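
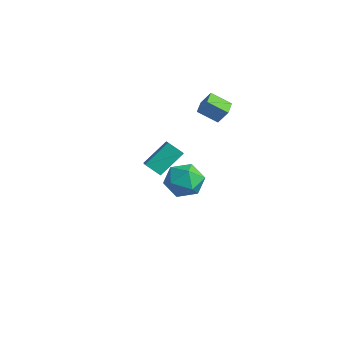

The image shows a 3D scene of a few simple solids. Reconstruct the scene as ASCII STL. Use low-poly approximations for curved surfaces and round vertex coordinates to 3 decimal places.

solid 
facet normal -0.780 0.429 -0.456
outer loop
vertex 0.685 -3.999 2.531
vertex 0.754 -2.705 3.631
vertex 1.297 -3.523 1.932
endloop
endfacet
facet normal -0.041 -0.761 -0.647
outer loop
vertex 2.046 -3.935 2.369
vertex 0.685 -3.999 2.531
vertex 1.297 -3.523 1.932
endloop
endfacet
facet normal -0.780 0.429 -0.456
outer loop
vertex 1.297 -3.523 1.932
vertex 0.754 -2.705 3.631
vertex 1.366 -2.229 3.032
endloop
endfacet
facet normal 0.624 0.486 -0.611
outer loop
vertex 1.366 -2.229 3.032
vertex 2.046 -3.935 2.369
vertex 1.297 -3.523 1.932
endloop
endfacet
facet normal -0.624 -0.486 0.611
outer loop
vertex 0.685 -3.999 2.531
vertex 1.503 -3.117 4.068
vertex 0.754 -2.705 3.631
endloop
endfacet
facet normal -0.041 -0.761 -0.647
outer loop
vertex 1.434 -4.411 2.968
vertex 0.685 -3.999 2.531
vertex 2.046 -3.935 2.369
endloop
endfacet
facet normal -0.624 -0.486 0.611
outer loop
vertex 1.434 -4.411 2.968
vertex 1.503 -3.117 4.068
vertex 0.685 -3.999 2.531
endloop
endfacet
facet normal 0.041 0.761 0.647
outer loop
vertex 0.754 -2.705 3.631
vertex 1.503 -3.117 4.068
vertex 1.366 -2.229 3.032
endloop
endfacet
facet normal 0.624 0.486 -0.611
outer loop
vertex 2.115 -2.641 3.469
vertex 2.046 -3.935 2.369
vertex 1.366 -2.229 3.032
endloop
endfacet
facet normal 0.041 0.761 0.647
outer loop
vertex 1.366 -2.229 3.032
vertex 1.503 -3.117 4.068
vertex 2.115 -2.641 3.469
endloop
endfacet
facet normal 0.780 -0.429 0.456
outer loop
vertex 2.115 -2.641 3.469
vertex 1.434 -4.411 2.968
vertex 2.046 -3.935 2.369
endloop
endfacet
facet normal 0.780 -0.429 0.456
outer loop
vertex 1.503 -3.117 4.068
vertex 1.434 -4.411 2.968
vertex 2.115 -2.641 3.469
endloop
endfacet
facet normal -0.679 0.728 0.097
outer loop
vertex -3.15 2.149 2.825
vertex -2.701 2.458 3.652
vertex -2.405 2.937 2.126
endloop
endfacet
facet normal -0.453 -0.312 -0.835
outer loop
vertex -1.719 2.202 2.028
vertex -3.15 2.149 2.825
vertex -2.405 2.937 2.126
endloop
endfacet
facet normal -0.679 0.728 0.097
outer loop
vertex -2.405 2.937 2.126
vertex -2.701 2.458 3.652
vertex -1.956 3.246 2.953
endloop
endfacet
facet normal 0.577 0.611 -0.542
outer loop
vertex -1.956 3.246 2.953
vertex -1.719 2.202 2.028
vertex -2.405 2.937 2.126
endloop
endfacet
facet normal -0.577 -0.611 0.542
outer loop
vertex -3.15 2.149 2.825
vertex -2.015 1.723 3.554
vertex -2.701 2.458 3.652
endloop
endfacet
facet normal -0.453 -0.312 -0.835
outer loop
vertex -2.464 1.414 2.727
vertex -3.15 2.149 2.825
vertex -1.719 2.202 2.028
endloop
endfacet
facet normal -0.577 -0.611 0.542
outer loop
vertex -2.464 1.414 2.727
vertex -2.015 1.723 3.554
vertex -3.15 2.149 2.825
endloop
endfacet
facet normal 0.453 0.312 0.835
outer loop
vertex -2.701 2.458 3.652
vertex -2.015 1.723 3.554
vertex -1.956 3.246 2.953
endloop
endfacet
facet normal 0.577 0.611 -0.542
outer loop
vertex -1.27 2.511 2.855
vertex -1.719 2.202 2.028
vertex -1.956 3.246 2.953
endloop
endfacet
facet normal 0.453 0.312 0.835
outer loop
vertex -1.956 3.246 2.953
vertex -2.015 1.723 3.554
vertex -1.27 2.511 2.855
endloop
endfacet
facet normal 0.679 -0.728 -0.097
outer loop
vertex -1.27 2.511 2.855
vertex -2.464 1.414 2.727
vertex -1.719 2.202 2.028
endloop
endfacet
facet normal 0.679 -0.728 -0.097
outer loop
vertex -2.015 1.723 3.554
vertex -2.464 1.414 2.727
vertex -1.27 2.511 2.855
endloop
endfacet
facet normal -0.176 0.077 0.981
outer loop
vertex -4.274 2.396 -2.55
vertex -4.556 1.221 -2.508
vertex -3.414 1.575 -2.331
endloop
endfacet
facet normal 0.322 0.544 0.774
outer loop
vertex -4.274 2.396 -2.55
vertex -3.414 1.575 -2.331
vertex -3.19 2.501 -3.075
endloop
endfacet
facet normal 0.038 0.962 0.271
outer loop
vertex -4.274 2.396 -2.55
vertex -3.19 2.501 -3.075
vertex -4.194 2.72 -3.713
endloop
endfacet
facet normal -0.637 0.753 0.166
outer loop
vertex -4.274 2.396 -2.55
vertex -4.194 2.72 -3.713
vertex -5.038 1.928 -3.362
endloop
endfacet
facet normal -0.769 0.206 0.605
outer loop
vertex -4.274 2.396 -2.55
vertex -5.038 1.928 -3.362
vertex -4.556 1.221 -2.508
endloop
endfacet
facet normal 0.859 0.178 0.480
outer loop
vertex -3.19 2.501 -3.075
vertex -3.414 1.575 -2.331
vertex -2.802 1.392 -3.358
endloop
endfacet
facet normal 0.053 -0.577 0.815
outer loop
vertex -3.414 1.575 -2.331
vertex -4.556 1.221 -2.508
vertex -3.646 0.6 -3.007
endloop
endfacet
facet normal -0.906 -0.370 0.206
outer loop
vertex -4.556 1.221 -2.508
vertex -5.038 1.928 -3.362
vertex -4.65 0.819 -3.645
endloop
endfacet
facet normal -0.693 0.515 -0.505
outer loop
vertex -5.038 1.928 -3.362
vertex -4.194 2.72 -3.713
vertex -4.426 1.745 -4.389
endloop
endfacet
facet normal 0.399 0.854 -0.335
outer loop
vertex -4.194 2.72 -3.713
vertex -3.19 2.501 -3.075
vertex -3.284 2.099 -4.212
endloop
endfacet
facet normal 0.637 -0.753 -0.166
outer loop
vertex -3.566 0.924 -4.17
vertex -2.802 1.392 -3.358
vertex -3.646 0.6 -3.007
endloop
endfacet
facet normal -0.038 -0.962 -0.271
outer loop
vertex -3.566 0.924 -4.17
vertex -3.646 0.6 -3.007
vertex -4.65 0.819 -3.645
endloop
endfacet
facet normal -0.322 -0.544 -0.774
outer loop
vertex -3.566 0.924 -4.17
vertex -4.65 0.819 -3.645
vertex -4.426 1.745 -4.389
endloop
endfacet
facet normal 0.176 -0.077 -0.981
outer loop
vertex -3.566 0.924 -4.17
vertex -4.426 1.745 -4.389
vertex -3.284 2.099 -4.212
endloop
endfacet
facet normal 0.769 -0.206 -0.605
outer loop
vertex -3.566 0.924 -4.17
vertex -3.284 2.099 -4.212
vertex -2.802 1.392 -3.358
endloop
endfacet
facet normal 0.693 -0.515 0.505
outer loop
vertex -3.646 0.6 -3.007
vertex -2.802 1.392 -3.358
vertex -3.414 1.575 -2.331
endloop
endfacet
facet normal -0.399 -0.854 0.335
outer loop
vertex -4.65 0.819 -3.645
vertex -3.646 0.6 -3.007
vertex -4.556 1.221 -2.508
endloop
endfacet
facet normal -0.859 -0.178 -0.480
outer loop
vertex -4.426 1.745 -4.389
vertex -4.65 0.819 -3.645
vertex -5.038 1.928 -3.362
endloop
endfacet
facet normal -0.053 0.577 -0.815
outer loop
vertex -3.284 2.099 -4.212
vertex -4.426 1.745 -4.389
vertex -4.194 2.72 -3.713
endloop
endfacet
facet normal 0.906 0.370 -0.206
outer loop
vertex -2.802 1.392 -3.358
vertex -3.284 2.099 -4.212
vertex -3.19 2.501 -3.075
endloop
endfacet

endsolid


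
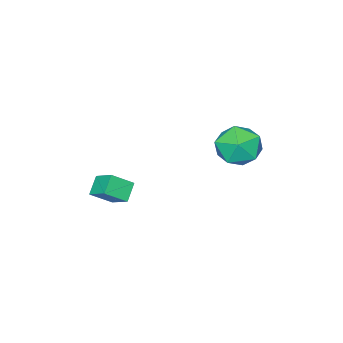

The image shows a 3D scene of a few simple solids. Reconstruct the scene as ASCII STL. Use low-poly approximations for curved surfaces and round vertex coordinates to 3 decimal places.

solid 
facet normal -0.717 -0.303 0.628
outer loop
vertex 2.089 -4.994 -0.722
vertex 2.22 -3.894 -0.042
vertex 1.206 -4.434 -1.46
endloop
endfacet
facet normal -0.100 -0.846 -0.523
outer loop
vertex 1.98 -4.106 -2.138
vertex 2.089 -4.994 -0.722
vertex 1.206 -4.434 -1.46
endloop
endfacet
facet normal -0.717 -0.303 0.628
outer loop
vertex 1.206 -4.434 -1.46
vertex 2.22 -3.894 -0.042
vertex 1.337 -3.333 -0.78
endloop
endfacet
facet normal -0.690 0.438 -0.576
outer loop
vertex 1.337 -3.333 -0.78
vertex 1.98 -4.106 -2.138
vertex 1.206 -4.434 -1.46
endloop
endfacet
facet normal 0.690 -0.438 0.576
outer loop
vertex 2.089 -4.994 -0.722
vertex 2.994 -3.566 -0.72
vertex 2.22 -3.894 -0.042
endloop
endfacet
facet normal -0.101 -0.846 -0.523
outer loop
vertex 2.863 -4.667 -1.4
vertex 2.089 -4.994 -0.722
vertex 1.98 -4.106 -2.138
endloop
endfacet
facet normal 0.690 -0.438 0.576
outer loop
vertex 2.863 -4.667 -1.4
vertex 2.994 -3.566 -0.72
vertex 2.089 -4.994 -0.722
endloop
endfacet
facet normal 0.100 0.846 0.524
outer loop
vertex 2.22 -3.894 -0.042
vertex 2.994 -3.566 -0.72
vertex 1.337 -3.333 -0.78
endloop
endfacet
facet normal -0.690 0.438 -0.576
outer loop
vertex 2.111 -3.006 -1.458
vertex 1.98 -4.106 -2.138
vertex 1.337 -3.333 -0.78
endloop
endfacet
facet normal 0.100 0.847 0.523
outer loop
vertex 1.337 -3.333 -0.78
vertex 2.994 -3.566 -0.72
vertex 2.111 -3.006 -1.458
endloop
endfacet
facet normal 0.717 0.303 -0.628
outer loop
vertex 2.111 -3.006 -1.458
vertex 2.863 -4.667 -1.4
vertex 1.98 -4.106 -2.138
endloop
endfacet
facet normal 0.717 0.303 -0.628
outer loop
vertex 2.994 -3.566 -0.72
vertex 2.863 -4.667 -1.4
vertex 2.111 -3.006 -1.458
endloop
endfacet
facet normal 0.073 0.392 0.917
outer loop
vertex -0.92 2.031 3.715
vertex -0.452 0.982 4.126
vertex 0.286 1.852 3.695
endloop
endfacet
facet normal 0.140 0.898 0.418
outer loop
vertex -0.92 2.031 3.715
vertex 0.286 1.852 3.695
vertex -0.268 2.38 2.746
endloop
endfacet
facet normal -0.451 0.892 0.018
outer loop
vertex -0.92 2.031 3.715
vertex -0.268 2.38 2.746
vertex -1.349 1.837 2.59
endloop
endfacet
facet normal -0.883 0.384 0.271
outer loop
vertex -0.92 2.031 3.715
vertex -1.349 1.837 2.59
vertex -1.463 0.973 3.443
endloop
endfacet
facet normal -0.559 0.074 0.826
outer loop
vertex -0.92 2.031 3.715
vertex -1.463 0.973 3.443
vertex -0.452 0.982 4.126
endloop
endfacet
facet normal 0.691 0.723 -0.001
outer loop
vertex -0.268 2.38 2.746
vertex 0.286 1.852 3.695
vertex 0.603 1.547 2.557
endloop
endfacet
facet normal 0.583 -0.095 0.807
outer loop
vertex 0.286 1.852 3.695
vertex -0.452 0.982 4.126
vertex 0.489 0.683 3.41
endloop
endfacet
facet normal -0.440 -0.610 0.659
outer loop
vertex -0.452 0.982 4.126
vertex -1.463 0.973 3.443
vertex -0.592 0.14 3.254
endloop
endfacet
facet normal -0.965 -0.109 -0.239
outer loop
vertex -1.463 0.973 3.443
vertex -1.349 1.837 2.59
vertex -1.146 0.668 2.305
endloop
endfacet
facet normal -0.265 0.715 -0.647
outer loop
vertex -1.349 1.837 2.59
vertex -0.268 2.38 2.746
vertex -0.408 1.538 1.874
endloop
endfacet
facet normal 0.883 -0.384 -0.271
outer loop
vertex 0.06 0.489 2.285
vertex 0.603 1.547 2.557
vertex 0.489 0.683 3.41
endloop
endfacet
facet normal 0.451 -0.892 -0.018
outer loop
vertex 0.06 0.489 2.285
vertex 0.489 0.683 3.41
vertex -0.592 0.14 3.254
endloop
endfacet
facet normal -0.140 -0.898 -0.418
outer loop
vertex 0.06 0.489 2.285
vertex -0.592 0.14 3.254
vertex -1.146 0.668 2.305
endloop
endfacet
facet normal -0.073 -0.392 -0.917
outer loop
vertex 0.06 0.489 2.285
vertex -1.146 0.668 2.305
vertex -0.408 1.538 1.874
endloop
endfacet
facet normal 0.559 -0.074 -0.826
outer loop
vertex 0.06 0.489 2.285
vertex -0.408 1.538 1.874
vertex 0.603 1.547 2.557
endloop
endfacet
facet normal 0.965 0.109 0.239
outer loop
vertex 0.489 0.683 3.41
vertex 0.603 1.547 2.557
vertex 0.286 1.852 3.695
endloop
endfacet
facet normal 0.265 -0.715 0.647
outer loop
vertex -0.592 0.14 3.254
vertex 0.489 0.683 3.41
vertex -0.452 0.982 4.126
endloop
endfacet
facet normal -0.691 -0.723 0.001
outer loop
vertex -1.146 0.668 2.305
vertex -0.592 0.14 3.254
vertex -1.463 0.973 3.443
endloop
endfacet
facet normal -0.583 0.095 -0.807
outer loop
vertex -0.408 1.538 1.874
vertex -1.146 0.668 2.305
vertex -1.349 1.837 2.59
endloop
endfacet
facet normal 0.440 0.610 -0.659
outer loop
vertex 0.603 1.547 2.557
vertex -0.408 1.538 1.874
vertex -0.268 2.38 2.746
endloop
endfacet

endsolid


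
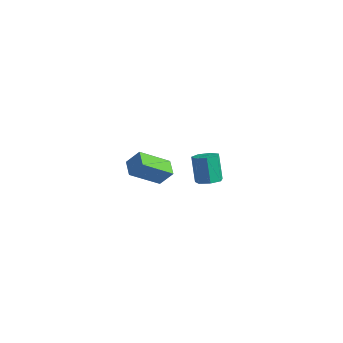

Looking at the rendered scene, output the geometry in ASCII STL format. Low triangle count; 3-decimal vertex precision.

solid 
facet normal -0.540 -0.321 -0.778
outer loop
vertex -3.461 0.515 -2.204
vertex -4.042 1.176 -2.073
vertex -2.464 1.621 -3.353
endloop
endfacet
facet normal 0.653 -0.743 -0.148
outer loop
vertex -1.918 1.944 -2.567
vertex -3.461 0.515 -2.204
vertex -2.464 1.621 -3.353
endloop
endfacet
facet normal -0.540 -0.321 -0.778
outer loop
vertex -2.464 1.621 -3.353
vertex -4.042 1.176 -2.073
vertex -3.046 2.281 -3.221
endloop
endfacet
facet normal 0.530 0.589 -0.610
outer loop
vertex -3.046 2.281 -3.221
vertex -1.918 1.944 -2.567
vertex -2.464 1.621 -3.353
endloop
endfacet
facet normal -0.531 -0.588 0.610
outer loop
vertex -3.461 0.515 -2.204
vertex -3.496 1.499 -1.287
vertex -4.042 1.176 -2.073
endloop
endfacet
facet normal 0.653 -0.743 -0.148
outer loop
vertex -2.914 0.839 -1.419
vertex -3.461 0.515 -2.204
vertex -1.918 1.944 -2.567
endloop
endfacet
facet normal -0.529 -0.589 0.611
outer loop
vertex -2.914 0.839 -1.419
vertex -3.496 1.499 -1.287
vertex -3.461 0.515 -2.204
endloop
endfacet
facet normal -0.653 0.743 0.148
outer loop
vertex -4.042 1.176 -2.073
vertex -3.496 1.499 -1.287
vertex -3.046 2.281 -3.221
endloop
endfacet
facet normal 0.530 0.587 -0.612
outer loop
vertex -2.499 2.605 -2.436
vertex -1.918 1.944 -2.567
vertex -3.046 2.281 -3.221
endloop
endfacet
facet normal -0.653 0.743 0.148
outer loop
vertex -3.046 2.281 -3.221
vertex -3.496 1.499 -1.287
vertex -2.499 2.605 -2.436
endloop
endfacet
facet normal 0.540 0.321 0.778
outer loop
vertex -2.499 2.605 -2.436
vertex -2.914 0.839 -1.419
vertex -1.918 1.944 -2.567
endloop
endfacet
facet normal 0.540 0.321 0.778
outer loop
vertex -3.496 1.499 -1.287
vertex -2.914 0.839 -1.419
vertex -2.499 2.605 -2.436
endloop
endfacet
facet normal 0.381 -0.397 -0.835
outer loop
vertex 2.765 -1.737 2.729
vertex 2.368 -2.198 2.767
vertex 2.302 -1.663 2.483
endloop
endfacet
facet normal 0.301 0.907 -0.295
outer loop
vertex 2.765 -1.737 2.729
vertex 2.302 -1.663 2.483
vertex 2.27 -1.22 3.814
endloop
endfacet
facet normal 0.301 0.907 -0.295
outer loop
vertex 2.27 -1.22 3.814
vertex 2.302 -1.663 2.483
vertex 1.807 -1.146 3.568
endloop
endfacet
facet normal -0.380 0.398 0.835
outer loop
vertex 2.27 -1.22 3.814
vertex 1.807 -1.146 3.568
vertex 1.872 -1.682 3.853
endloop
endfacet
facet normal 0.381 -0.397 -0.835
outer loop
vertex 2.302 -1.663 2.483
vertex 2.368 -2.198 2.767
vertex 1.889 -1.992 2.451
endloop
endfacet
facet normal -0.495 0.675 -0.547
outer loop
vertex 2.302 -1.663 2.483
vertex 1.889 -1.992 2.451
vertex 1.807 -1.146 3.568
endloop
endfacet
facet normal -0.495 0.675 -0.547
outer loop
vertex 1.807 -1.146 3.568
vertex 1.889 -1.992 2.451
vertex 1.394 -1.475 3.536
endloop
endfacet
facet normal -0.381 0.398 0.835
outer loop
vertex 1.807 -1.146 3.568
vertex 1.394 -1.475 3.536
vertex 1.872 -1.682 3.853
endloop
endfacet
facet normal 0.381 -0.396 -0.835
outer loop
vertex 1.889 -1.992 2.451
vertex 2.368 -2.198 2.767
vertex 1.836 -2.477 2.657
endloop
endfacet
facet normal -0.919 -0.065 -0.389
outer loop
vertex 1.889 -1.992 2.451
vertex 1.836 -2.477 2.657
vertex 1.394 -1.475 3.536
endloop
endfacet
facet normal -0.919 -0.065 -0.389
outer loop
vertex 1.394 -1.475 3.536
vertex 1.836 -2.477 2.657
vertex 1.341 -1.96 3.742
endloop
endfacet
facet normal -0.382 0.396 0.835
outer loop
vertex 1.394 -1.475 3.536
vertex 1.341 -1.96 3.742
vertex 1.872 -1.682 3.853
endloop
endfacet
facet normal 0.381 -0.398 -0.834
outer loop
vertex 1.836 -2.477 2.657
vertex 2.368 -2.198 2.767
vertex 2.183 -2.752 2.947
endloop
endfacet
facet normal -0.652 -0.756 0.063
outer loop
vertex 1.836 -2.477 2.657
vertex 2.183 -2.752 2.947
vertex 1.341 -1.96 3.742
endloop
endfacet
facet normal -0.652 -0.756 0.063
outer loop
vertex 1.341 -1.96 3.742
vertex 2.183 -2.752 2.947
vertex 1.688 -2.235 4.032
endloop
endfacet
facet normal -0.382 0.397 0.834
outer loop
vertex 1.341 -1.96 3.742
vertex 1.688 -2.235 4.032
vertex 1.872 -1.682 3.853
endloop
endfacet
facet normal 0.380 -0.398 -0.835
outer loop
vertex 2.183 -2.752 2.947
vertex 2.368 -2.198 2.767
vertex 2.67 -2.61 3.101
endloop
endfacet
facet normal 0.108 -0.877 0.467
outer loop
vertex 2.183 -2.752 2.947
vertex 2.67 -2.61 3.101
vertex 1.688 -2.235 4.032
endloop
endfacet
facet normal 0.108 -0.877 0.468
outer loop
vertex 1.688 -2.235 4.032
vertex 2.67 -2.61 3.101
vertex 2.174 -2.093 4.186
endloop
endfacet
facet normal -0.381 0.397 0.835
outer loop
vertex 1.688 -2.235 4.032
vertex 2.174 -2.093 4.186
vertex 1.872 -1.682 3.853
endloop
endfacet
facet normal 0.382 -0.397 -0.835
outer loop
vertex 2.67 -2.61 3.101
vertex 2.368 -2.198 2.767
vertex 2.928 -2.158 3.004
endloop
endfacet
facet normal 0.785 -0.337 0.519
outer loop
vertex 2.67 -2.61 3.101
vertex 2.928 -2.158 3.004
vertex 2.174 -2.093 4.186
endloop
endfacet
facet normal 0.784 -0.340 0.519
outer loop
vertex 2.174 -2.093 4.186
vertex 2.928 -2.158 3.004
vertex 2.433 -1.642 4.09
endloop
endfacet
facet normal -0.381 0.397 0.835
outer loop
vertex 2.174 -2.093 4.186
vertex 2.433 -1.642 4.09
vertex 1.872 -1.682 3.853
endloop
endfacet
facet normal 0.382 -0.397 -0.835
outer loop
vertex 2.928 -2.158 3.004
vertex 2.368 -2.198 2.767
vertex 2.765 -1.737 2.729
endloop
endfacet
facet normal 0.872 0.456 0.181
outer loop
vertex 2.928 -2.158 3.004
vertex 2.765 -1.737 2.729
vertex 2.433 -1.642 4.09
endloop
endfacet
facet normal 0.872 0.455 0.181
outer loop
vertex 2.433 -1.642 4.09
vertex 2.765 -1.737 2.729
vertex 2.27 -1.22 3.814
endloop
endfacet
facet normal -0.381 0.399 0.834
outer loop
vertex 2.433 -1.642 4.09
vertex 2.27 -1.22 3.814
vertex 1.872 -1.682 3.853
endloop
endfacet

endsolid


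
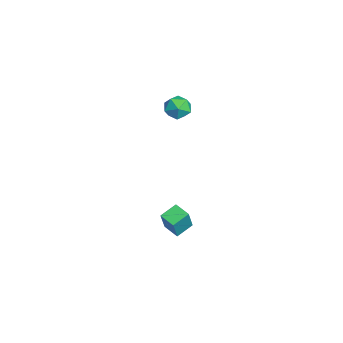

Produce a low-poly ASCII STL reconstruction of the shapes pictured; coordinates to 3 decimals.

solid 
facet normal 0.426 0.025 0.904
outer loop
vertex -0.183 3.037 4.617
vertex -0.281 2.109 4.689
vertex 0.496 2.469 4.313
endloop
endfacet
facet normal 0.678 0.549 0.489
outer loop
vertex -0.183 3.037 4.617
vertex 0.496 2.469 4.313
vertex 0.253 3.219 3.809
endloop
endfacet
facet normal 0.125 0.951 0.282
outer loop
vertex -0.183 3.037 4.617
vertex 0.253 3.219 3.809
vertex -0.675 3.322 3.873
endloop
endfacet
facet normal -0.468 0.676 0.569
outer loop
vertex -0.183 3.037 4.617
vertex -0.675 3.322 3.873
vertex -1.005 2.636 4.417
endloop
endfacet
facet normal -0.283 0.104 0.954
outer loop
vertex -0.183 3.037 4.617
vertex -1.005 2.636 4.417
vertex -0.281 2.109 4.689
endloop
endfacet
facet normal 0.964 0.251 -0.091
outer loop
vertex 0.253 3.219 3.809
vertex 0.496 2.469 4.313
vertex 0.425 2.404 3.383
endloop
endfacet
facet normal 0.556 -0.595 0.580
outer loop
vertex 0.496 2.469 4.313
vertex -0.281 2.109 4.689
vertex 0.095 1.718 3.927
endloop
endfacet
facet normal -0.589 -0.469 0.659
outer loop
vertex -0.281 2.109 4.689
vertex -1.005 2.636 4.417
vertex -0.833 1.821 3.991
endloop
endfacet
facet normal -0.889 0.456 0.036
outer loop
vertex -1.005 2.636 4.417
vertex -0.675 3.322 3.873
vertex -1.076 2.571 3.487
endloop
endfacet
facet normal 0.071 0.901 -0.428
outer loop
vertex -0.675 3.322 3.873
vertex 0.253 3.219 3.809
vertex -0.299 2.931 3.111
endloop
endfacet
facet normal 0.468 -0.676 -0.569
outer loop
vertex -0.397 2.003 3.183
vertex 0.425 2.404 3.383
vertex 0.095 1.718 3.927
endloop
endfacet
facet normal -0.125 -0.951 -0.282
outer loop
vertex -0.397 2.003 3.183
vertex 0.095 1.718 3.927
vertex -0.833 1.821 3.991
endloop
endfacet
facet normal -0.678 -0.549 -0.489
outer loop
vertex -0.397 2.003 3.183
vertex -0.833 1.821 3.991
vertex -1.076 2.571 3.487
endloop
endfacet
facet normal -0.426 -0.025 -0.904
outer loop
vertex -0.397 2.003 3.183
vertex -1.076 2.571 3.487
vertex -0.299 2.931 3.111
endloop
endfacet
facet normal 0.283 -0.104 -0.954
outer loop
vertex -0.397 2.003 3.183
vertex -0.299 2.931 3.111
vertex 0.425 2.404 3.383
endloop
endfacet
facet normal 0.889 -0.456 -0.036
outer loop
vertex 0.095 1.718 3.927
vertex 0.425 2.404 3.383
vertex 0.496 2.469 4.313
endloop
endfacet
facet normal -0.071 -0.901 0.428
outer loop
vertex -0.833 1.821 3.991
vertex 0.095 1.718 3.927
vertex -0.281 2.109 4.689
endloop
endfacet
facet normal -0.964 -0.251 0.091
outer loop
vertex -1.076 2.571 3.487
vertex -0.833 1.821 3.991
vertex -1.005 2.636 4.417
endloop
endfacet
facet normal -0.556 0.595 -0.580
outer loop
vertex -0.299 2.931 3.111
vertex -1.076 2.571 3.487
vertex -0.675 3.322 3.873
endloop
endfacet
facet normal 0.589 0.469 -0.659
outer loop
vertex 0.425 2.404 3.383
vertex -0.299 2.931 3.111
vertex 0.253 3.219 3.809
endloop
endfacet
facet normal -0.794 -0.573 0.202
outer loop
vertex 2.731 1.158 -3.242
vertex 2.143 2.125 -2.812
vertex 2.122 1.466 -4.766
endloop
endfacet
facet normal 0.485 -0.799 -0.355
outer loop
vertex 2.997 2.095 -4.988
vertex 2.731 1.158 -3.242
vertex 2.122 1.466 -4.766
endloop
endfacet
facet normal -0.795 -0.572 0.202
outer loop
vertex 2.122 1.466 -4.766
vertex 2.143 2.125 -2.812
vertex 1.535 2.433 -4.336
endloop
endfacet
facet normal -0.364 0.185 -0.913
outer loop
vertex 1.535 2.433 -4.336
vertex 2.997 2.095 -4.988
vertex 2.122 1.466 -4.766
endloop
endfacet
facet normal 0.364 -0.184 0.913
outer loop
vertex 2.731 1.158 -3.242
vertex 3.018 2.754 -3.034
vertex 2.143 2.125 -2.812
endloop
endfacet
facet normal 0.485 -0.799 -0.355
outer loop
vertex 3.605 1.787 -3.464
vertex 2.731 1.158 -3.242
vertex 2.997 2.095 -4.988
endloop
endfacet
facet normal 0.365 -0.185 0.913
outer loop
vertex 3.605 1.787 -3.464
vertex 3.018 2.754 -3.034
vertex 2.731 1.158 -3.242
endloop
endfacet
facet normal -0.485 0.799 0.355
outer loop
vertex 2.143 2.125 -2.812
vertex 3.018 2.754 -3.034
vertex 1.535 2.433 -4.336
endloop
endfacet
facet normal -0.364 0.184 -0.913
outer loop
vertex 2.409 3.062 -4.558
vertex 2.997 2.095 -4.988
vertex 1.535 2.433 -4.336
endloop
endfacet
facet normal -0.485 0.799 0.355
outer loop
vertex 1.535 2.433 -4.336
vertex 3.018 2.754 -3.034
vertex 2.409 3.062 -4.558
endloop
endfacet
facet normal 0.795 0.573 -0.201
outer loop
vertex 2.409 3.062 -4.558
vertex 3.605 1.787 -3.464
vertex 2.997 2.095 -4.988
endloop
endfacet
facet normal 0.795 0.572 -0.202
outer loop
vertex 3.018 2.754 -3.034
vertex 3.605 1.787 -3.464
vertex 2.409 3.062 -4.558
endloop
endfacet

endsolid


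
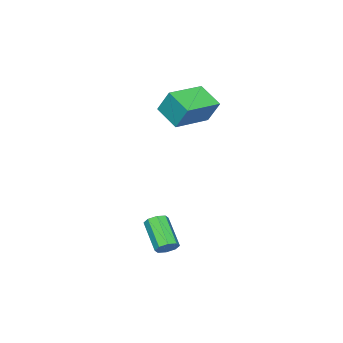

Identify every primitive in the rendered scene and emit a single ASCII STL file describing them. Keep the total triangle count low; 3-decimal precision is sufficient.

solid 
facet normal 0.420 0.676 -0.606
outer loop
vertex 3.049 0.872 -3.403
vertex 2.78 0.609 -3.883
vertex 2.628 1.053 -3.493
endloop
endfacet
facet normal 0.104 0.626 0.772
outer loop
vertex 3.049 0.872 -3.403
vertex 2.628 1.053 -3.493
vertex 2.27 -0.387 -2.277
endloop
endfacet
facet normal 0.106 0.626 0.773
outer loop
vertex 2.27 -0.387 -2.277
vertex 2.628 1.053 -3.493
vertex 1.849 -0.206 -2.366
endloop
endfacet
facet normal -0.419 -0.677 0.605
outer loop
vertex 2.27 -0.387 -2.277
vertex 1.849 -0.206 -2.366
vertex 2.0 -0.649 -2.757
endloop
endfacet
facet normal 0.420 0.676 -0.606
outer loop
vertex 2.628 1.053 -3.493
vertex 2.78 0.609 -3.883
vertex 2.296 0.974 -3.811
endloop
endfacet
facet normal -0.564 0.717 0.411
outer loop
vertex 2.628 1.053 -3.493
vertex 2.296 0.974 -3.811
vertex 1.849 -0.206 -2.366
endloop
endfacet
facet normal -0.564 0.717 0.411
outer loop
vertex 1.849 -0.206 -2.366
vertex 2.296 0.974 -3.811
vertex 1.516 -0.285 -2.685
endloop
endfacet
facet normal -0.419 -0.677 0.605
outer loop
vertex 1.849 -0.206 -2.366
vertex 1.516 -0.285 -2.685
vertex 2.0 -0.649 -2.757
endloop
endfacet
facet normal 0.420 0.676 -0.606
outer loop
vertex 2.296 0.974 -3.811
vertex 2.78 0.609 -3.883
vertex 2.247 0.681 -4.172
endloop
endfacet
facet normal -0.902 0.387 -0.192
outer loop
vertex 2.296 0.974 -3.811
vertex 2.247 0.681 -4.172
vertex 1.516 -0.285 -2.685
endloop
endfacet
facet normal -0.902 0.385 -0.193
outer loop
vertex 1.516 -0.285 -2.685
vertex 2.247 0.681 -4.172
vertex 1.468 -0.578 -3.045
endloop
endfacet
facet normal -0.418 -0.676 0.606
outer loop
vertex 1.516 -0.285 -2.685
vertex 1.468 -0.578 -3.045
vertex 2.0 -0.649 -2.757
endloop
endfacet
facet normal 0.420 0.676 -0.605
outer loop
vertex 2.247 0.681 -4.172
vertex 2.78 0.609 -3.883
vertex 2.51 0.347 -4.363
endloop
endfacet
facet normal -0.711 -0.170 -0.682
outer loop
vertex 2.247 0.681 -4.172
vertex 2.51 0.347 -4.363
vertex 1.468 -0.578 -3.045
endloop
endfacet
facet normal -0.712 -0.169 -0.682
outer loop
vertex 1.468 -0.578 -3.045
vertex 2.51 0.347 -4.363
vertex 1.731 -0.912 -3.237
endloop
endfacet
facet normal -0.418 -0.677 0.605
outer loop
vertex 1.468 -0.578 -3.045
vertex 1.731 -0.912 -3.237
vertex 2.0 -0.649 -2.757
endloop
endfacet
facet normal 0.419 0.677 -0.605
outer loop
vertex 2.51 0.347 -4.363
vertex 2.78 0.609 -3.883
vertex 2.931 0.166 -4.274
endloop
endfacet
facet normal -0.106 -0.626 -0.773
outer loop
vertex 2.51 0.347 -4.363
vertex 2.931 0.166 -4.274
vertex 1.731 -0.912 -3.237
endloop
endfacet
facet normal -0.104 -0.627 -0.772
outer loop
vertex 1.731 -0.912 -3.237
vertex 2.931 0.166 -4.274
vertex 2.152 -1.093 -3.147
endloop
endfacet
facet normal -0.420 -0.676 0.606
outer loop
vertex 1.731 -0.912 -3.237
vertex 2.152 -1.093 -3.147
vertex 2.0 -0.649 -2.757
endloop
endfacet
facet normal 0.419 0.677 -0.605
outer loop
vertex 2.931 0.166 -4.274
vertex 2.78 0.609 -3.883
vertex 3.264 0.245 -3.955
endloop
endfacet
facet normal 0.564 -0.717 -0.411
outer loop
vertex 2.931 0.166 -4.274
vertex 3.264 0.245 -3.955
vertex 2.152 -1.093 -3.147
endloop
endfacet
facet normal 0.564 -0.717 -0.411
outer loop
vertex 2.152 -1.093 -3.147
vertex 3.264 0.245 -3.955
vertex 2.484 -1.014 -2.829
endloop
endfacet
facet normal -0.420 -0.676 0.606
outer loop
vertex 2.152 -1.093 -3.147
vertex 2.484 -1.014 -2.829
vertex 2.0 -0.649 -2.757
endloop
endfacet
facet normal 0.418 0.676 -0.606
outer loop
vertex 3.264 0.245 -3.955
vertex 2.78 0.609 -3.883
vertex 3.312 0.538 -3.595
endloop
endfacet
facet normal 0.902 -0.386 0.194
outer loop
vertex 3.264 0.245 -3.955
vertex 3.312 0.538 -3.595
vertex 2.484 -1.014 -2.829
endloop
endfacet
facet normal 0.902 -0.387 0.191
outer loop
vertex 2.484 -1.014 -2.829
vertex 3.312 0.538 -3.595
vertex 2.533 -0.721 -2.468
endloop
endfacet
facet normal -0.420 -0.676 0.606
outer loop
vertex 2.484 -1.014 -2.829
vertex 2.533 -0.721 -2.468
vertex 2.0 -0.649 -2.757
endloop
endfacet
facet normal 0.418 0.677 -0.605
outer loop
vertex 3.312 0.538 -3.595
vertex 2.78 0.609 -3.883
vertex 3.049 0.872 -3.403
endloop
endfacet
facet normal 0.712 0.169 0.681
outer loop
vertex 3.312 0.538 -3.595
vertex 3.049 0.872 -3.403
vertex 2.533 -0.721 -2.468
endloop
endfacet
facet normal 0.711 0.170 0.682
outer loop
vertex 2.533 -0.721 -2.468
vertex 3.049 0.872 -3.403
vertex 2.27 -0.387 -2.277
endloop
endfacet
facet normal -0.420 -0.676 0.605
outer loop
vertex 2.533 -0.721 -2.468
vertex 2.27 -0.387 -2.277
vertex 2.0 -0.649 -2.757
endloop
endfacet
facet normal -0.982 0.173 -0.077
outer loop
vertex -4.181 -2.555 3.53
vertex -3.882 -1.201 2.754
vertex -4.209 -3.301 2.218
endloop
endfacet
facet normal -0.188 -0.852 0.489
outer loop
vertex -2.058 -3.679 2.386
vertex -4.181 -2.555 3.53
vertex -4.209 -3.301 2.218
endloop
endfacet
facet normal -0.982 0.173 -0.077
outer loop
vertex -4.209 -3.301 2.218
vertex -3.882 -1.201 2.754
vertex -3.91 -1.947 1.441
endloop
endfacet
facet normal -0.019 -0.494 -0.869
outer loop
vertex -3.91 -1.947 1.441
vertex -2.058 -3.679 2.386
vertex -4.209 -3.301 2.218
endloop
endfacet
facet normal 0.019 0.494 0.869
outer loop
vertex -4.181 -2.555 3.53
vertex -1.731 -1.579 2.922
vertex -3.882 -1.201 2.754
endloop
endfacet
facet normal -0.188 -0.852 0.488
outer loop
vertex -2.03 -2.933 3.699
vertex -4.181 -2.555 3.53
vertex -2.058 -3.679 2.386
endloop
endfacet
facet normal 0.019 0.495 0.869
outer loop
vertex -2.03 -2.933 3.699
vertex -1.731 -1.579 2.922
vertex -4.181 -2.555 3.53
endloop
endfacet
facet normal 0.188 0.852 -0.488
outer loop
vertex -3.882 -1.201 2.754
vertex -1.731 -1.579 2.922
vertex -3.91 -1.947 1.441
endloop
endfacet
facet normal -0.019 -0.494 -0.869
outer loop
vertex -1.759 -2.325 1.61
vertex -2.058 -3.679 2.386
vertex -3.91 -1.947 1.441
endloop
endfacet
facet normal 0.188 0.852 -0.488
outer loop
vertex -3.91 -1.947 1.441
vertex -1.731 -1.579 2.922
vertex -1.759 -2.325 1.61
endloop
endfacet
facet normal 0.982 -0.173 0.077
outer loop
vertex -1.759 -2.325 1.61
vertex -2.03 -2.933 3.699
vertex -2.058 -3.679 2.386
endloop
endfacet
facet normal 0.982 -0.173 0.077
outer loop
vertex -1.731 -1.579 2.922
vertex -2.03 -2.933 3.699
vertex -1.759 -2.325 1.61
endloop
endfacet

endsolid


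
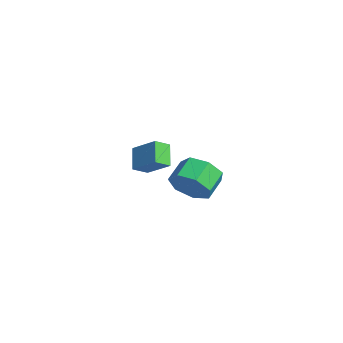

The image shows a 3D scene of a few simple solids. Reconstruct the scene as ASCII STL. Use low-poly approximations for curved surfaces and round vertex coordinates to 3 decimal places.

solid 
facet normal -0.684 -0.473 -0.556
outer loop
vertex -2.74 0.887 -3.357
vertex -3.67 1.189 -2.47
vertex -2.917 1.678 -3.813
endloop
endfacet
facet normal 0.705 -0.229 -0.672
outer loop
vertex -1.83 2.431 -2.93
vertex -2.74 0.887 -3.357
vertex -2.917 1.678 -3.813
endloop
endfacet
facet normal -0.683 -0.474 -0.556
outer loop
vertex -2.917 1.678 -3.813
vertex -3.67 1.189 -2.47
vertex -3.847 1.98 -2.927
endloop
endfacet
facet normal -0.191 0.850 -0.490
outer loop
vertex -3.847 1.98 -2.927
vertex -1.83 2.431 -2.93
vertex -2.917 1.678 -3.813
endloop
endfacet
facet normal 0.191 -0.851 0.490
outer loop
vertex -2.74 0.887 -3.357
vertex -2.583 1.942 -1.587
vertex -3.67 1.189 -2.47
endloop
endfacet
facet normal 0.705 -0.230 -0.671
outer loop
vertex -1.653 1.64 -2.473
vertex -2.74 0.887 -3.357
vertex -1.83 2.431 -2.93
endloop
endfacet
facet normal 0.191 -0.851 0.490
outer loop
vertex -1.653 1.64 -2.473
vertex -2.583 1.942 -1.587
vertex -2.74 0.887 -3.357
endloop
endfacet
facet normal -0.705 0.230 0.671
outer loop
vertex -3.67 1.189 -2.47
vertex -2.583 1.942 -1.587
vertex -3.847 1.98 -2.927
endloop
endfacet
facet normal -0.191 0.851 -0.490
outer loop
vertex -2.76 2.733 -2.043
vertex -1.83 2.431 -2.93
vertex -3.847 1.98 -2.927
endloop
endfacet
facet normal -0.705 0.229 0.671
outer loop
vertex -3.847 1.98 -2.927
vertex -2.583 1.942 -1.587
vertex -2.76 2.733 -2.043
endloop
endfacet
facet normal 0.683 0.474 0.555
outer loop
vertex -2.76 2.733 -2.043
vertex -1.653 1.64 -2.473
vertex -1.83 2.431 -2.93
endloop
endfacet
facet normal 0.683 0.473 0.556
outer loop
vertex -2.583 1.942 -1.587
vertex -1.653 1.64 -2.473
vertex -2.76 2.733 -2.043
endloop
endfacet
facet normal 0.579 -0.667 -0.470
outer loop
vertex 3.581 1.762 -0.957
vertex 2.885 1.72 -1.755
vertex 3.719 2.363 -1.64
endloop
endfacet
facet normal 0.801 0.359 0.478
outer loop
vertex 3.581 1.762 -0.957
vertex 3.719 2.363 -1.64
vertex 2.851 2.603 -0.366
endloop
endfacet
facet normal 0.801 0.359 0.478
outer loop
vertex 2.851 2.603 -0.366
vertex 3.719 2.363 -1.64
vertex 2.99 3.203 -1.049
endloop
endfacet
facet normal -0.579 0.667 0.468
outer loop
vertex 2.851 2.603 -0.366
vertex 2.99 3.203 -1.049
vertex 2.155 2.56 -1.165
endloop
endfacet
facet normal 0.579 -0.667 -0.468
outer loop
vertex 3.719 2.363 -1.64
vertex 2.885 1.72 -1.755
vertex 3.23 2.479 -2.41
endloop
endfacet
facet normal 0.618 0.734 -0.282
outer loop
vertex 3.719 2.363 -1.64
vertex 3.23 2.479 -2.41
vertex 2.99 3.203 -1.049
endloop
endfacet
facet normal 0.618 0.734 -0.282
outer loop
vertex 2.99 3.203 -1.049
vertex 3.23 2.479 -2.41
vertex 2.5 3.32 -1.819
endloop
endfacet
facet normal -0.579 0.667 0.470
outer loop
vertex 2.99 3.203 -1.049
vertex 2.5 3.32 -1.819
vertex 2.155 2.56 -1.165
endloop
endfacet
facet normal 0.578 -0.668 -0.469
outer loop
vertex 3.23 2.479 -2.41
vertex 2.885 1.72 -1.755
vertex 2.48 2.024 -2.687
endloop
endfacet
facet normal -0.031 0.557 -0.830
outer loop
vertex 3.23 2.479 -2.41
vertex 2.48 2.024 -2.687
vertex 2.5 3.32 -1.819
endloop
endfacet
facet normal -0.032 0.557 -0.830
outer loop
vertex 2.5 3.32 -1.819
vertex 2.48 2.024 -2.687
vertex 1.751 2.864 -2.096
endloop
endfacet
facet normal -0.579 0.667 0.469
outer loop
vertex 2.5 3.32 -1.819
vertex 1.751 2.864 -2.096
vertex 2.155 2.56 -1.165
endloop
endfacet
facet normal 0.579 -0.667 -0.469
outer loop
vertex 2.48 2.024 -2.687
vertex 2.885 1.72 -1.755
vertex 2.035 1.339 -2.263
endloop
endfacet
facet normal -0.657 -0.040 -0.753
outer loop
vertex 2.48 2.024 -2.687
vertex 2.035 1.339 -2.263
vertex 1.751 2.864 -2.096
endloop
endfacet
facet normal -0.657 -0.040 -0.753
outer loop
vertex 1.751 2.864 -2.096
vertex 2.035 1.339 -2.263
vertex 1.306 2.18 -1.672
endloop
endfacet
facet normal -0.579 0.667 0.469
outer loop
vertex 1.751 2.864 -2.096
vertex 1.306 2.18 -1.672
vertex 2.155 2.56 -1.165
endloop
endfacet
facet normal 0.579 -0.667 -0.469
outer loop
vertex 2.035 1.339 -2.263
vertex 2.885 1.72 -1.755
vertex 2.23 0.942 -1.457
endloop
endfacet
facet normal -0.788 -0.607 -0.108
outer loop
vertex 2.035 1.339 -2.263
vertex 2.23 0.942 -1.457
vertex 1.306 2.18 -1.672
endloop
endfacet
facet normal -0.787 -0.607 -0.109
outer loop
vertex 1.306 2.18 -1.672
vertex 2.23 0.942 -1.457
vertex 1.501 1.782 -0.866
endloop
endfacet
facet normal -0.579 0.667 0.469
outer loop
vertex 1.306 2.18 -1.672
vertex 1.501 1.782 -0.866
vertex 2.155 2.56 -1.165
endloop
endfacet
facet normal 0.579 -0.667 -0.469
outer loop
vertex 2.23 0.942 -1.457
vertex 2.885 1.72 -1.755
vertex 2.918 1.13 -0.875
endloop
endfacet
facet normal -0.326 -0.717 0.617
outer loop
vertex 2.23 0.942 -1.457
vertex 2.918 1.13 -0.875
vertex 1.501 1.782 -0.866
endloop
endfacet
facet normal -0.326 -0.716 0.617
outer loop
vertex 1.501 1.782 -0.866
vertex 2.918 1.13 -0.875
vertex 2.188 1.97 -0.285
endloop
endfacet
facet normal -0.579 0.667 0.469
outer loop
vertex 1.501 1.782 -0.866
vertex 2.188 1.97 -0.285
vertex 2.155 2.56 -1.165
endloop
endfacet
facet normal 0.578 -0.667 -0.469
outer loop
vertex 2.918 1.13 -0.875
vertex 2.885 1.72 -1.755
vertex 3.581 1.762 -0.957
endloop
endfacet
facet normal 0.381 -0.286 0.879
outer loop
vertex 2.918 1.13 -0.875
vertex 3.581 1.762 -0.957
vertex 2.188 1.97 -0.285
endloop
endfacet
facet normal 0.381 -0.287 0.879
outer loop
vertex 2.188 1.97 -0.285
vertex 3.581 1.762 -0.957
vertex 2.851 2.603 -0.366
endloop
endfacet
facet normal -0.579 0.667 0.469
outer loop
vertex 2.188 1.97 -0.285
vertex 2.851 2.603 -0.366
vertex 2.155 2.56 -1.165
endloop
endfacet

endsolid


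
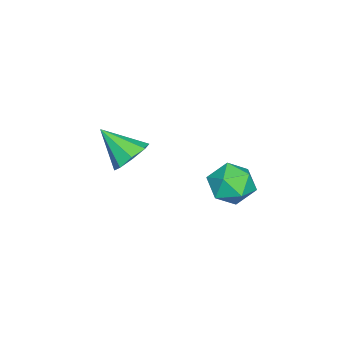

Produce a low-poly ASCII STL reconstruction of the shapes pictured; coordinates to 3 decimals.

solid 
facet normal 0.105 0.759 -0.642
outer loop
vertex 2.826 0.338 1.364
vertex 2.187 0.04 0.907
vertex 2.258 0.575 1.551
endloop
endfacet
facet normal 0.370 0.165 0.914
outer loop
vertex 2.826 0.338 1.364
vertex 2.258 0.575 1.551
vertex 2.013 -1.22 1.973
endloop
endfacet
facet normal 0.106 0.759 -0.642
outer loop
vertex 2.258 0.575 1.551
vertex 2.187 0.04 0.907
vertex 1.649 0.499 1.361
endloop
endfacet
facet normal -0.317 0.258 0.913
outer loop
vertex 2.258 0.575 1.551
vertex 1.649 0.499 1.361
vertex 2.013 -1.22 1.973
endloop
endfacet
facet normal 0.106 0.759 -0.642
outer loop
vertex 1.649 0.499 1.361
vertex 2.187 0.04 0.907
vertex 1.355 0.154 0.905
endloop
endfacet
facet normal -0.844 0.012 0.535
outer loop
vertex 1.649 0.499 1.361
vertex 1.355 0.154 0.905
vertex 2.013 -1.22 1.973
endloop
endfacet
facet normal 0.106 0.760 -0.642
outer loop
vertex 1.355 0.154 0.905
vertex 2.187 0.04 0.907
vertex 1.548 -0.257 0.45
endloop
endfacet
facet normal -0.903 -0.429 0.004
outer loop
vertex 1.355 0.154 0.905
vertex 1.548 -0.257 0.45
vertex 2.013 -1.22 1.973
endloop
endfacet
facet normal 0.106 0.760 -0.642
outer loop
vertex 1.548 -0.257 0.45
vertex 2.187 0.04 0.907
vertex 2.116 -0.494 0.263
endloop
endfacet
facet normal -0.459 -0.808 -0.370
outer loop
vertex 1.548 -0.257 0.45
vertex 2.116 -0.494 0.263
vertex 2.013 -1.22 1.973
endloop
endfacet
facet normal 0.105 0.760 -0.642
outer loop
vertex 2.116 -0.494 0.263
vertex 2.187 0.04 0.907
vertex 2.725 -0.418 0.453
endloop
endfacet
facet normal 0.228 -0.901 -0.369
outer loop
vertex 2.116 -0.494 0.263
vertex 2.725 -0.418 0.453
vertex 2.013 -1.22 1.973
endloop
endfacet
facet normal 0.105 0.759 -0.642
outer loop
vertex 2.725 -0.418 0.453
vertex 2.187 0.04 0.907
vertex 3.019 -0.073 0.909
endloop
endfacet
facet normal 0.756 -0.655 0.008
outer loop
vertex 2.725 -0.418 0.453
vertex 3.019 -0.073 0.909
vertex 2.013 -1.22 1.973
endloop
endfacet
facet normal 0.105 0.760 -0.642
outer loop
vertex 3.019 -0.073 0.909
vertex 2.187 0.04 0.907
vertex 2.826 0.338 1.364
endloop
endfacet
facet normal 0.815 -0.214 0.539
outer loop
vertex 3.019 -0.073 0.909
vertex 2.826 0.338 1.364
vertex 2.013 -1.22 1.973
endloop
endfacet
facet normal 0.371 0.791 -0.487
outer loop
vertex 2.62 4.083 -0.262
vertex 2.114 4.674 0.312
vertex 3.009 4.408 0.562
endloop
endfacet
facet normal 0.835 0.248 -0.492
outer loop
vertex 2.62 4.083 -0.262
vertex 3.009 4.408 0.562
vertex 3.13 3.484 0.301
endloop
endfacet
facet normal 0.515 -0.312 -0.798
outer loop
vertex 2.62 4.083 -0.262
vertex 3.13 3.484 0.301
vertex 2.309 3.18 -0.11
endloop
endfacet
facet normal -0.146 -0.115 -0.983
outer loop
vertex 2.62 4.083 -0.262
vertex 2.309 3.18 -0.11
vertex 1.681 3.915 -0.103
endloop
endfacet
facet normal -0.235 0.566 -0.790
outer loop
vertex 2.62 4.083 -0.262
vertex 1.681 3.915 -0.103
vertex 2.114 4.674 0.312
endloop
endfacet
facet normal 0.980 0.076 0.185
outer loop
vertex 3.13 3.484 0.301
vertex 3.009 4.408 0.562
vertex 2.939 3.705 1.223
endloop
endfacet
facet normal 0.229 0.954 0.194
outer loop
vertex 3.009 4.408 0.562
vertex 2.114 4.674 0.312
vertex 2.311 4.44 1.23
endloop
endfacet
facet normal -0.750 0.590 -0.297
outer loop
vertex 2.114 4.674 0.312
vertex 1.681 3.915 -0.103
vertex 1.49 4.136 0.819
endloop
endfacet
facet normal -0.606 -0.512 -0.609
outer loop
vertex 1.681 3.915 -0.103
vertex 2.309 3.18 -0.11
vertex 1.611 3.212 0.558
endloop
endfacet
facet normal 0.463 -0.830 -0.311
outer loop
vertex 2.309 3.18 -0.11
vertex 3.13 3.484 0.301
vertex 2.506 2.946 0.808
endloop
endfacet
facet normal 0.146 0.115 0.983
outer loop
vertex 2.0 3.537 1.382
vertex 2.939 3.705 1.223
vertex 2.311 4.44 1.23
endloop
endfacet
facet normal -0.515 0.312 0.798
outer loop
vertex 2.0 3.537 1.382
vertex 2.311 4.44 1.23
vertex 1.49 4.136 0.819
endloop
endfacet
facet normal -0.835 -0.248 0.492
outer loop
vertex 2.0 3.537 1.382
vertex 1.49 4.136 0.819
vertex 1.611 3.212 0.558
endloop
endfacet
facet normal -0.371 -0.791 0.487
outer loop
vertex 2.0 3.537 1.382
vertex 1.611 3.212 0.558
vertex 2.506 2.946 0.808
endloop
endfacet
facet normal 0.235 -0.566 0.790
outer loop
vertex 2.0 3.537 1.382
vertex 2.506 2.946 0.808
vertex 2.939 3.705 1.223
endloop
endfacet
facet normal 0.606 0.512 0.609
outer loop
vertex 2.311 4.44 1.23
vertex 2.939 3.705 1.223
vertex 3.009 4.408 0.562
endloop
endfacet
facet normal -0.463 0.830 0.311
outer loop
vertex 1.49 4.136 0.819
vertex 2.311 4.44 1.23
vertex 2.114 4.674 0.312
endloop
endfacet
facet normal -0.980 -0.076 -0.185
outer loop
vertex 1.611 3.212 0.558
vertex 1.49 4.136 0.819
vertex 1.681 3.915 -0.103
endloop
endfacet
facet normal -0.229 -0.954 -0.194
outer loop
vertex 2.506 2.946 0.808
vertex 1.611 3.212 0.558
vertex 2.309 3.18 -0.11
endloop
endfacet
facet normal 0.750 -0.590 0.297
outer loop
vertex 2.939 3.705 1.223
vertex 2.506 2.946 0.808
vertex 3.13 3.484 0.301
endloop
endfacet

endsolid


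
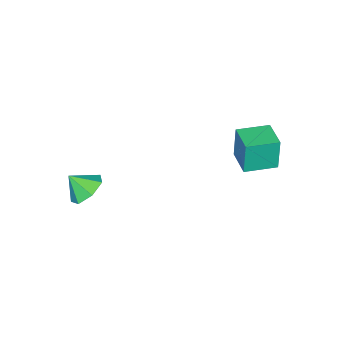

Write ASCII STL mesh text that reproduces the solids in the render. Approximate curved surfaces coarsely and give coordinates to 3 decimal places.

solid 
facet normal -0.295 0.624 -0.723
outer loop
vertex 4.423 -3.251 -2.862
vertex 3.685 -2.818 -2.187
vertex 4.72 -2.515 -2.348
endloop
endfacet
facet normal 0.900 -0.426 0.090
outer loop
vertex 4.423 -3.251 -2.862
vertex 4.72 -2.515 -2.348
vertex 4.075 -3.642 -1.233
endloop
endfacet
facet normal -0.295 0.625 -0.723
outer loop
vertex 4.72 -2.515 -2.348
vertex 3.685 -2.818 -2.187
vertex 4.238 -2.007 -1.712
endloop
endfacet
facet normal 0.825 0.082 0.560
outer loop
vertex 4.72 -2.515 -2.348
vertex 4.238 -2.007 -1.712
vertex 4.075 -3.642 -1.233
endloop
endfacet
facet normal -0.295 0.625 -0.723
outer loop
vertex 4.238 -2.007 -1.712
vertex 3.685 -2.818 -2.187
vertex 3.34 -2.109 -1.434
endloop
endfacet
facet normal 0.261 0.247 0.933
outer loop
vertex 4.238 -2.007 -1.712
vertex 3.34 -2.109 -1.434
vertex 4.075 -3.642 -1.233
endloop
endfacet
facet normal -0.294 0.625 -0.723
outer loop
vertex 3.34 -2.109 -1.434
vertex 3.685 -2.818 -2.187
vertex 2.702 -2.745 -1.724
endloop
endfacet
facet normal -0.368 -0.055 0.928
outer loop
vertex 3.34 -2.109 -1.434
vertex 2.702 -2.745 -1.724
vertex 4.075 -3.642 -1.233
endloop
endfacet
facet normal -0.294 0.625 -0.723
outer loop
vertex 2.702 -2.745 -1.724
vertex 3.685 -2.818 -2.187
vertex 2.805 -3.435 -2.362
endloop
endfacet
facet normal -0.586 -0.596 0.550
outer loop
vertex 2.702 -2.745 -1.724
vertex 2.805 -3.435 -2.362
vertex 4.075 -3.642 -1.233
endloop
endfacet
facet normal -0.294 0.625 -0.723
outer loop
vertex 2.805 -3.435 -2.362
vertex 3.685 -2.818 -2.187
vertex 3.571 -3.661 -2.869
endloop
endfacet
facet normal -0.231 -0.969 0.083
outer loop
vertex 2.805 -3.435 -2.362
vertex 3.571 -3.661 -2.869
vertex 4.075 -3.642 -1.233
endloop
endfacet
facet normal -0.295 0.625 -0.723
outer loop
vertex 3.571 -3.661 -2.869
vertex 3.685 -2.818 -2.187
vertex 4.423 -3.251 -2.862
endloop
endfacet
facet normal 0.431 -0.894 -0.122
outer loop
vertex 3.571 -3.661 -2.869
vertex 4.423 -3.251 -2.862
vertex 4.075 -3.642 -1.233
endloop
endfacet
facet normal -0.796 0.604 -0.053
outer loop
vertex -3.598 3.097 0.905
vertex -2.624 4.388 0.985
vertex -3.46 3.112 -1.0
endloop
endfacet
facet normal -0.601 -0.797 -0.050
outer loop
vertex -2.036 2.032 -0.905
vertex -3.598 3.097 0.905
vertex -3.46 3.112 -1.0
endloop
endfacet
facet normal -0.796 0.604 -0.053
outer loop
vertex -3.46 3.112 -1.0
vertex -2.624 4.388 0.985
vertex -2.486 4.403 -0.919
endloop
endfacet
facet normal 0.073 0.008 -0.997
outer loop
vertex -2.486 4.403 -0.919
vertex -2.036 2.032 -0.905
vertex -3.46 3.112 -1.0
endloop
endfacet
facet normal -0.072 -0.007 0.997
outer loop
vertex -3.598 3.097 0.905
vertex -1.2 3.308 1.08
vertex -2.624 4.388 0.985
endloop
endfacet
facet normal -0.601 -0.797 -0.050
outer loop
vertex -2.174 2.017 0.999
vertex -3.598 3.097 0.905
vertex -2.036 2.032 -0.905
endloop
endfacet
facet normal -0.072 -0.008 0.997
outer loop
vertex -2.174 2.017 0.999
vertex -1.2 3.308 1.08
vertex -3.598 3.097 0.905
endloop
endfacet
facet normal 0.601 0.797 0.050
outer loop
vertex -2.624 4.388 0.985
vertex -1.2 3.308 1.08
vertex -2.486 4.403 -0.919
endloop
endfacet
facet normal 0.072 0.008 -0.997
outer loop
vertex -1.062 3.323 -0.825
vertex -2.036 2.032 -0.905
vertex -2.486 4.403 -0.919
endloop
endfacet
facet normal 0.601 0.797 0.050
outer loop
vertex -2.486 4.403 -0.919
vertex -1.2 3.308 1.08
vertex -1.062 3.323 -0.825
endloop
endfacet
facet normal 0.796 -0.604 0.053
outer loop
vertex -1.062 3.323 -0.825
vertex -2.174 2.017 0.999
vertex -2.036 2.032 -0.905
endloop
endfacet
facet normal 0.796 -0.604 0.053
outer loop
vertex -1.2 3.308 1.08
vertex -2.174 2.017 0.999
vertex -1.062 3.323 -0.825
endloop
endfacet

endsolid


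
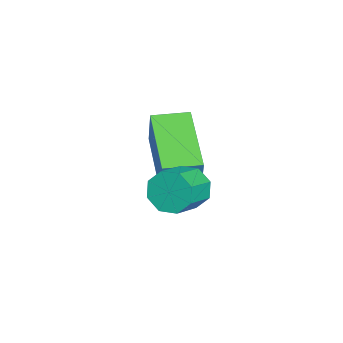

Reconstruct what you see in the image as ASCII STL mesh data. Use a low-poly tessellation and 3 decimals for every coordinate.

solid 
facet normal -0.870 -0.344 0.353
outer loop
vertex -1.927 -2.139 4.706
vertex -2.331 -1.095 4.726
vertex -2.387 -2.292 3.424
endloop
endfacet
facet normal 0.360 -0.933 -0.018
outer loop
vertex -0.489 -1.545 2.654
vertex -1.927 -2.139 4.706
vertex -2.387 -2.292 3.424
endloop
endfacet
facet normal -0.871 -0.343 0.353
outer loop
vertex -2.387 -2.292 3.424
vertex -2.331 -1.095 4.726
vertex -2.79 -1.248 3.444
endloop
endfacet
facet normal -0.336 -0.112 -0.935
outer loop
vertex -2.79 -1.248 3.444
vertex -0.489 -1.545 2.654
vertex -2.387 -2.292 3.424
endloop
endfacet
facet normal 0.335 0.112 0.935
outer loop
vertex -1.927 -2.139 4.706
vertex -0.433 -0.348 3.956
vertex -2.331 -1.095 4.726
endloop
endfacet
facet normal 0.360 -0.933 -0.018
outer loop
vertex -0.03 -1.392 3.936
vertex -1.927 -2.139 4.706
vertex -0.489 -1.545 2.654
endloop
endfacet
facet normal 0.336 0.112 0.935
outer loop
vertex -0.03 -1.392 3.936
vertex -0.433 -0.348 3.956
vertex -1.927 -2.139 4.706
endloop
endfacet
facet normal -0.360 0.933 0.018
outer loop
vertex -2.331 -1.095 4.726
vertex -0.433 -0.348 3.956
vertex -2.79 -1.248 3.444
endloop
endfacet
facet normal -0.336 -0.112 -0.935
outer loop
vertex -0.893 -0.501 2.674
vertex -0.489 -1.545 2.654
vertex -2.79 -1.248 3.444
endloop
endfacet
facet normal -0.360 0.933 0.018
outer loop
vertex -2.79 -1.248 3.444
vertex -0.433 -0.348 3.956
vertex -0.893 -0.501 2.674
endloop
endfacet
facet normal 0.870 0.344 -0.353
outer loop
vertex -0.893 -0.501 2.674
vertex -0.03 -1.392 3.936
vertex -0.489 -1.545 2.654
endloop
endfacet
facet normal 0.870 0.343 -0.353
outer loop
vertex -0.433 -0.348 3.956
vertex -0.03 -1.392 3.936
vertex -0.893 -0.501 2.674
endloop
endfacet
facet normal -0.875 0.318 -0.366
outer loop
vertex 0.81 -0.301 3.145
vertex 0.479 -0.579 3.695
vertex 0.765 0.043 3.552
endloop
endfacet
facet normal 0.478 0.696 -0.535
outer loop
vertex 0.81 -0.301 3.145
vertex 0.765 0.043 3.552
vertex 1.693 -0.623 3.515
endloop
endfacet
facet normal 0.478 0.696 -0.536
outer loop
vertex 1.693 -0.623 3.515
vertex 0.765 0.043 3.552
vertex 1.648 -0.278 3.923
endloop
endfacet
facet normal 0.874 -0.319 0.366
outer loop
vertex 1.693 -0.623 3.515
vertex 1.648 -0.278 3.923
vertex 1.361 -0.901 4.065
endloop
endfacet
facet normal -0.874 0.318 -0.366
outer loop
vertex 0.765 0.043 3.552
vertex 0.479 -0.579 3.695
vertex 0.552 0.023 4.043
endloop
endfacet
facet normal 0.278 0.947 0.159
outer loop
vertex 0.765 0.043 3.552
vertex 0.552 0.023 4.043
vertex 1.648 -0.278 3.923
endloop
endfacet
facet normal 0.278 0.947 0.159
outer loop
vertex 1.648 -0.278 3.923
vertex 0.552 0.023 4.043
vertex 1.435 -0.298 4.414
endloop
endfacet
facet normal 0.874 -0.319 0.366
outer loop
vertex 1.648 -0.278 3.923
vertex 1.435 -0.298 4.414
vertex 1.361 -0.901 4.065
endloop
endfacet
facet normal -0.874 0.318 -0.367
outer loop
vertex 0.552 0.023 4.043
vertex 0.479 -0.579 3.695
vertex 0.296 -0.35 4.33
endloop
endfacet
facet normal -0.085 0.644 0.760
outer loop
vertex 0.552 0.023 4.043
vertex 0.296 -0.35 4.33
vertex 1.435 -0.298 4.414
endloop
endfacet
facet normal -0.085 0.644 0.760
outer loop
vertex 1.435 -0.298 4.414
vertex 0.296 -0.35 4.33
vertex 1.178 -0.671 4.701
endloop
endfacet
facet normal 0.874 -0.320 0.367
outer loop
vertex 1.435 -0.298 4.414
vertex 1.178 -0.671 4.701
vertex 1.361 -0.901 4.065
endloop
endfacet
facet normal -0.874 0.318 -0.367
outer loop
vertex 0.296 -0.35 4.33
vertex 0.479 -0.579 3.695
vertex 0.147 -0.857 4.245
endloop
endfacet
facet normal -0.399 -0.036 0.916
outer loop
vertex 0.296 -0.35 4.33
vertex 0.147 -0.857 4.245
vertex 1.178 -0.671 4.701
endloop
endfacet
facet normal -0.398 -0.039 0.916
outer loop
vertex 1.178 -0.671 4.701
vertex 0.147 -0.857 4.245
vertex 1.03 -1.179 4.615
endloop
endfacet
facet normal 0.875 -0.317 0.366
outer loop
vertex 1.178 -0.671 4.701
vertex 1.03 -1.179 4.615
vertex 1.361 -0.901 4.065
endloop
endfacet
facet normal -0.874 0.319 -0.366
outer loop
vertex 0.147 -0.857 4.245
vertex 0.479 -0.579 3.695
vertex 0.192 -1.202 3.837
endloop
endfacet
facet normal -0.478 -0.696 0.536
outer loop
vertex 0.147 -0.857 4.245
vertex 0.192 -1.202 3.837
vertex 1.03 -1.179 4.615
endloop
endfacet
facet normal -0.478 -0.696 0.536
outer loop
vertex 1.03 -1.179 4.615
vertex 0.192 -1.202 3.837
vertex 1.075 -1.523 4.208
endloop
endfacet
facet normal 0.875 -0.318 0.366
outer loop
vertex 1.03 -1.179 4.615
vertex 1.075 -1.523 4.208
vertex 1.361 -0.901 4.065
endloop
endfacet
facet normal -0.874 0.319 -0.366
outer loop
vertex 0.192 -1.202 3.837
vertex 0.479 -0.579 3.695
vertex 0.405 -1.182 3.346
endloop
endfacet
facet normal -0.278 -0.947 -0.159
outer loop
vertex 0.192 -1.202 3.837
vertex 0.405 -1.182 3.346
vertex 1.075 -1.523 4.208
endloop
endfacet
facet normal -0.278 -0.947 -0.159
outer loop
vertex 1.075 -1.523 4.208
vertex 0.405 -1.182 3.346
vertex 1.288 -1.503 3.717
endloop
endfacet
facet normal 0.874 -0.318 0.366
outer loop
vertex 1.075 -1.523 4.208
vertex 1.288 -1.503 3.717
vertex 1.361 -0.901 4.065
endloop
endfacet
facet normal -0.874 0.320 -0.367
outer loop
vertex 0.405 -1.182 3.346
vertex 0.479 -0.579 3.695
vertex 0.662 -0.809 3.059
endloop
endfacet
facet normal 0.085 -0.644 -0.760
outer loop
vertex 0.405 -1.182 3.346
vertex 0.662 -0.809 3.059
vertex 1.288 -1.503 3.717
endloop
endfacet
facet normal 0.086 -0.644 -0.760
outer loop
vertex 1.288 -1.503 3.717
vertex 0.662 -0.809 3.059
vertex 1.544 -1.13 3.43
endloop
endfacet
facet normal 0.874 -0.318 0.367
outer loop
vertex 1.288 -1.503 3.717
vertex 1.544 -1.13 3.43
vertex 1.361 -0.901 4.065
endloop
endfacet
facet normal -0.875 0.317 -0.366
outer loop
vertex 0.662 -0.809 3.059
vertex 0.479 -0.579 3.695
vertex 0.81 -0.301 3.145
endloop
endfacet
facet normal 0.399 0.039 -0.916
outer loop
vertex 0.662 -0.809 3.059
vertex 0.81 -0.301 3.145
vertex 1.544 -1.13 3.43
endloop
endfacet
facet normal 0.398 0.037 -0.917
outer loop
vertex 1.544 -1.13 3.43
vertex 0.81 -0.301 3.145
vertex 1.693 -0.623 3.515
endloop
endfacet
facet normal 0.874 -0.318 0.367
outer loop
vertex 1.544 -1.13 3.43
vertex 1.693 -0.623 3.515
vertex 1.361 -0.901 4.065
endloop
endfacet

endsolid


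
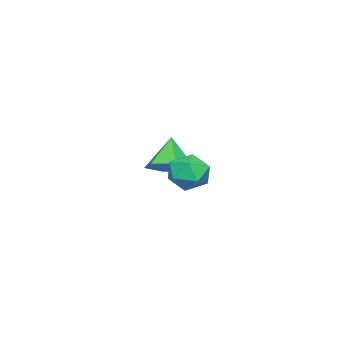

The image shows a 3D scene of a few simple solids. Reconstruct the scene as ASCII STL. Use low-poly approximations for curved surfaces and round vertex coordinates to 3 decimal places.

solid 
facet normal 0.495 0.193 -0.847
outer loop
vertex -1.149 -3.024 0.656
vertex -1.726 -3.572 0.194
vertex -1.917 -2.677 0.286
endloop
endfacet
facet normal -0.030 0.698 0.716
outer loop
vertex -1.149 -3.024 0.656
vertex -1.917 -2.677 0.286
vertex -2.434 -3.848 1.406
endloop
endfacet
facet normal 0.496 0.193 -0.847
outer loop
vertex -1.917 -2.677 0.286
vertex -1.726 -3.572 0.194
vertex -2.493 -3.225 -0.176
endloop
endfacet
facet normal -0.767 0.587 0.260
outer loop
vertex -1.917 -2.677 0.286
vertex -2.493 -3.225 -0.176
vertex -2.434 -3.848 1.406
endloop
endfacet
facet normal 0.496 0.192 -0.847
outer loop
vertex -2.493 -3.225 -0.176
vertex -1.726 -3.572 0.194
vertex -2.303 -4.12 -0.268
endloop
endfacet
facet normal -0.978 -0.203 -0.044
outer loop
vertex -2.493 -3.225 -0.176
vertex -2.303 -4.12 -0.268
vertex -2.434 -3.848 1.406
endloop
endfacet
facet normal 0.495 0.193 -0.847
outer loop
vertex -2.303 -4.12 -0.268
vertex -1.726 -3.572 0.194
vertex -1.535 -4.468 0.102
endloop
endfacet
facet normal -0.453 -0.885 0.108
outer loop
vertex -2.303 -4.12 -0.268
vertex -1.535 -4.468 0.102
vertex -2.434 -3.848 1.406
endloop
endfacet
facet normal 0.495 0.193 -0.847
outer loop
vertex -1.535 -4.468 0.102
vertex -1.726 -3.572 0.194
vertex -0.958 -3.919 0.564
endloop
endfacet
facet normal 0.285 -0.775 0.565
outer loop
vertex -1.535 -4.468 0.102
vertex -0.958 -3.919 0.564
vertex -2.434 -3.848 1.406
endloop
endfacet
facet normal 0.495 0.193 -0.847
outer loop
vertex -0.958 -3.919 0.564
vertex -1.726 -3.572 0.194
vertex -1.149 -3.024 0.656
endloop
endfacet
facet normal 0.496 0.017 0.868
outer loop
vertex -0.958 -3.919 0.564
vertex -1.149 -3.024 0.656
vertex -2.434 -3.848 1.406
endloop
endfacet
facet normal 0.199 -0.210 0.957
outer loop
vertex 2.876 -0.642 2.328
vertex 2.103 -0.855 2.442
vertex 2.645 -1.409 2.208
endloop
endfacet
facet normal 0.773 -0.319 0.549
outer loop
vertex 2.876 -0.642 2.328
vertex 2.645 -1.409 2.208
vertex 3.158 -1.055 1.691
endloop
endfacet
facet normal 0.930 0.295 0.220
outer loop
vertex 2.876 -0.642 2.328
vertex 3.158 -1.055 1.691
vertex 2.933 -0.282 1.605
endloop
endfacet
facet normal 0.452 0.784 0.426
outer loop
vertex 2.876 -0.642 2.328
vertex 2.933 -0.282 1.605
vertex 2.281 -0.158 2.069
endloop
endfacet
facet normal 0.000 0.472 0.882
outer loop
vertex 2.876 -0.642 2.328
vertex 2.281 -0.158 2.069
vertex 2.103 -0.855 2.442
endloop
endfacet
facet normal 0.600 -0.799 0.048
outer loop
vertex 3.158 -1.055 1.691
vertex 2.645 -1.409 2.208
vertex 2.559 -1.522 1.411
endloop
endfacet
facet normal -0.330 -0.622 0.710
outer loop
vertex 2.645 -1.409 2.208
vertex 2.103 -0.855 2.442
vertex 1.907 -1.398 1.875
endloop
endfacet
facet normal -0.650 0.481 0.588
outer loop
vertex 2.103 -0.855 2.442
vertex 2.281 -0.158 2.069
vertex 1.682 -0.625 1.789
endloop
endfacet
facet normal 0.082 0.986 -0.149
outer loop
vertex 2.281 -0.158 2.069
vertex 2.933 -0.282 1.605
vertex 2.195 -0.271 1.272
endloop
endfacet
facet normal 0.854 0.195 -0.482
outer loop
vertex 2.933 -0.282 1.605
vertex 3.158 -1.055 1.691
vertex 2.737 -0.825 1.038
endloop
endfacet
facet normal -0.452 -0.784 -0.426
outer loop
vertex 1.964 -1.038 1.152
vertex 2.559 -1.522 1.411
vertex 1.907 -1.398 1.875
endloop
endfacet
facet normal -0.930 -0.295 -0.220
outer loop
vertex 1.964 -1.038 1.152
vertex 1.907 -1.398 1.875
vertex 1.682 -0.625 1.789
endloop
endfacet
facet normal -0.773 0.319 -0.549
outer loop
vertex 1.964 -1.038 1.152
vertex 1.682 -0.625 1.789
vertex 2.195 -0.271 1.272
endloop
endfacet
facet normal -0.199 0.210 -0.957
outer loop
vertex 1.964 -1.038 1.152
vertex 2.195 -0.271 1.272
vertex 2.737 -0.825 1.038
endloop
endfacet
facet normal -0.000 -0.472 -0.882
outer loop
vertex 1.964 -1.038 1.152
vertex 2.737 -0.825 1.038
vertex 2.559 -1.522 1.411
endloop
endfacet
facet normal -0.082 -0.986 0.149
outer loop
vertex 1.907 -1.398 1.875
vertex 2.559 -1.522 1.411
vertex 2.645 -1.409 2.208
endloop
endfacet
facet normal -0.854 -0.195 0.482
outer loop
vertex 1.682 -0.625 1.789
vertex 1.907 -1.398 1.875
vertex 2.103 -0.855 2.442
endloop
endfacet
facet normal -0.600 0.799 -0.048
outer loop
vertex 2.195 -0.271 1.272
vertex 1.682 -0.625 1.789
vertex 2.281 -0.158 2.069
endloop
endfacet
facet normal 0.330 0.622 -0.710
outer loop
vertex 2.737 -0.825 1.038
vertex 2.195 -0.271 1.272
vertex 2.933 -0.282 1.605
endloop
endfacet
facet normal 0.650 -0.481 -0.588
outer loop
vertex 2.559 -1.522 1.411
vertex 2.737 -0.825 1.038
vertex 3.158 -1.055 1.691
endloop
endfacet

endsolid


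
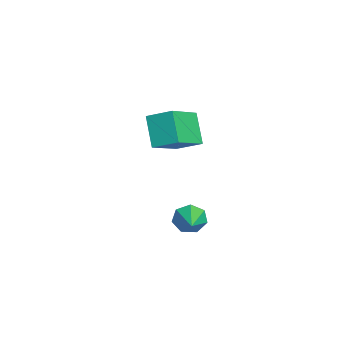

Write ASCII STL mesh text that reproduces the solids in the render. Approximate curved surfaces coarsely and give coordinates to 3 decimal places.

solid 
facet normal -0.937 -0.024 -0.347
outer loop
vertex 2.718 3.02 -0.876
vertex 2.459 3.411 -0.204
vertex 2.714 3.73 -0.915
endloop
endfacet
facet normal 0.712 -0.035 -0.701
outer loop
vertex 2.718 3.02 -0.876
vertex 2.714 3.73 -0.915
vertex 3.941 3.449 0.344
endloop
endfacet
facet normal -0.938 -0.024 -0.347
outer loop
vertex 2.714 3.73 -0.915
vertex 2.459 3.411 -0.204
vertex 2.518 4.201 -0.418
endloop
endfacet
facet normal 0.590 0.689 -0.421
outer loop
vertex 2.714 3.73 -0.915
vertex 2.518 4.201 -0.418
vertex 3.941 3.449 0.344
endloop
endfacet
facet normal -0.938 -0.024 -0.347
outer loop
vertex 2.518 4.201 -0.418
vertex 2.459 3.411 -0.204
vertex 2.278 4.076 0.24
endloop
endfacet
facet normal 0.322 0.902 0.289
outer loop
vertex 2.518 4.201 -0.418
vertex 2.278 4.076 0.24
vertex 3.941 3.449 0.344
endloop
endfacet
facet normal -0.938 -0.024 -0.347
outer loop
vertex 2.278 4.076 0.24
vertex 2.459 3.411 -0.204
vertex 2.174 3.451 0.564
endloop
endfacet
facet normal 0.111 0.443 0.890
outer loop
vertex 2.278 4.076 0.24
vertex 2.174 3.451 0.564
vertex 3.941 3.449 0.344
endloop
endfacet
facet normal -0.938 -0.024 -0.347
outer loop
vertex 2.174 3.451 0.564
vertex 2.459 3.411 -0.204
vertex 2.285 2.796 0.31
endloop
endfacet
facet normal 0.116 -0.342 0.933
outer loop
vertex 2.174 3.451 0.564
vertex 2.285 2.796 0.31
vertex 3.941 3.449 0.344
endloop
endfacet
facet normal -0.938 -0.024 -0.347
outer loop
vertex 2.285 2.796 0.31
vertex 2.459 3.411 -0.204
vertex 2.527 2.604 -0.331
endloop
endfacet
facet normal 0.332 -0.862 0.383
outer loop
vertex 2.285 2.796 0.31
vertex 2.527 2.604 -0.331
vertex 3.941 3.449 0.344
endloop
endfacet
facet normal -0.937 -0.024 -0.347
outer loop
vertex 2.527 2.604 -0.331
vertex 2.459 3.411 -0.204
vertex 2.718 3.02 -0.876
endloop
endfacet
facet normal 0.597 -0.725 -0.344
outer loop
vertex 2.527 2.604 -0.331
vertex 2.718 3.02 -0.876
vertex 3.941 3.449 0.344
endloop
endfacet
facet normal -0.697 0.528 -0.486
outer loop
vertex -3.715 2.639 2.679
vertex -3.238 3.853 3.313
vertex -2.536 2.908 1.279
endloop
endfacet
facet normal -0.329 -0.837 -0.438
outer loop
vertex -1.002 1.747 2.347
vertex -3.715 2.639 2.679
vertex -2.536 2.908 1.279
endloop
endfacet
facet normal -0.697 0.528 -0.486
outer loop
vertex -2.536 2.908 1.279
vertex -3.238 3.853 3.313
vertex -2.059 4.122 1.913
endloop
endfacet
facet normal 0.637 0.145 -0.757
outer loop
vertex -2.059 4.122 1.913
vertex -1.002 1.747 2.347
vertex -2.536 2.908 1.279
endloop
endfacet
facet normal -0.637 -0.145 0.757
outer loop
vertex -3.715 2.639 2.679
vertex -1.704 2.692 4.381
vertex -3.238 3.853 3.313
endloop
endfacet
facet normal -0.329 -0.837 -0.438
outer loop
vertex -2.181 1.478 3.747
vertex -3.715 2.639 2.679
vertex -1.002 1.747 2.347
endloop
endfacet
facet normal -0.637 -0.145 0.757
outer loop
vertex -2.181 1.478 3.747
vertex -1.704 2.692 4.381
vertex -3.715 2.639 2.679
endloop
endfacet
facet normal 0.329 0.837 0.438
outer loop
vertex -3.238 3.853 3.313
vertex -1.704 2.692 4.381
vertex -2.059 4.122 1.913
endloop
endfacet
facet normal 0.637 0.145 -0.757
outer loop
vertex -0.525 2.961 2.981
vertex -1.002 1.747 2.347
vertex -2.059 4.122 1.913
endloop
endfacet
facet normal 0.329 0.837 0.438
outer loop
vertex -2.059 4.122 1.913
vertex -1.704 2.692 4.381
vertex -0.525 2.961 2.981
endloop
endfacet
facet normal 0.697 -0.528 0.486
outer loop
vertex -0.525 2.961 2.981
vertex -2.181 1.478 3.747
vertex -1.002 1.747 2.347
endloop
endfacet
facet normal 0.697 -0.528 0.486
outer loop
vertex -1.704 2.692 4.381
vertex -2.181 1.478 3.747
vertex -0.525 2.961 2.981
endloop
endfacet

endsolid


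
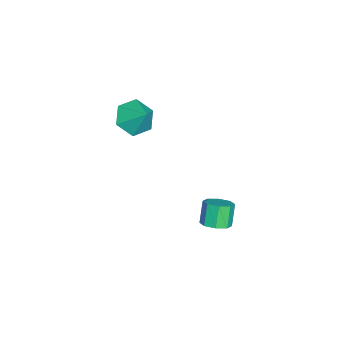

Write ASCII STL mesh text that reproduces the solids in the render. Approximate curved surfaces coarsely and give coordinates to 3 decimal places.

solid 
facet normal 0.500 -0.042 -0.865
outer loop
vertex -1.212 0.784 -2.676
vertex -1.868 0.694 -3.051
vertex -1.448 1.291 -2.837
endloop
endfacet
facet normal 0.765 0.489 0.419
outer loop
vertex -1.212 0.784 -2.676
vertex -1.448 1.291 -2.837
vertex -1.837 0.836 -1.595
endloop
endfacet
facet normal 0.765 0.489 0.419
outer loop
vertex -1.837 0.836 -1.595
vertex -1.448 1.291 -2.837
vertex -2.073 1.342 -1.755
endloop
endfacet
facet normal -0.500 0.041 0.865
outer loop
vertex -1.837 0.836 -1.595
vertex -2.073 1.342 -1.755
vertex -2.492 0.746 -1.969
endloop
endfacet
facet normal 0.500 -0.042 -0.865
outer loop
vertex -1.448 1.291 -2.837
vertex -1.868 0.694 -3.051
vertex -1.93 1.448 -3.123
endloop
endfacet
facet normal 0.253 0.962 0.101
outer loop
vertex -1.448 1.291 -2.837
vertex -1.93 1.448 -3.123
vertex -2.073 1.342 -1.755
endloop
endfacet
facet normal 0.256 0.961 0.101
outer loop
vertex -2.073 1.342 -1.755
vertex -1.93 1.448 -3.123
vertex -2.554 1.5 -2.041
endloop
endfacet
facet normal -0.501 0.041 0.865
outer loop
vertex -2.073 1.342 -1.755
vertex -2.554 1.5 -2.041
vertex -2.492 0.746 -1.969
endloop
endfacet
facet normal 0.499 -0.042 -0.866
outer loop
vertex -1.93 1.448 -3.123
vertex -1.868 0.694 -3.051
vertex -2.375 1.164 -3.366
endloop
endfacet
facet normal -0.406 0.871 -0.276
outer loop
vertex -1.93 1.448 -3.123
vertex -2.375 1.164 -3.366
vertex -2.554 1.5 -2.041
endloop
endfacet
facet normal -0.404 0.872 -0.276
outer loop
vertex -2.554 1.5 -2.041
vertex -2.375 1.164 -3.366
vertex -3.0 1.216 -2.285
endloop
endfacet
facet normal -0.500 0.042 0.865
outer loop
vertex -2.554 1.5 -2.041
vertex -3.0 1.216 -2.285
vertex -2.492 0.746 -1.969
endloop
endfacet
facet normal 0.500 -0.041 -0.865
outer loop
vertex -2.375 1.164 -3.366
vertex -1.868 0.694 -3.051
vertex -2.523 0.604 -3.425
endloop
endfacet
facet normal -0.828 0.271 -0.492
outer loop
vertex -2.375 1.164 -3.366
vertex -2.523 0.604 -3.425
vertex -3.0 1.216 -2.285
endloop
endfacet
facet normal -0.828 0.271 -0.492
outer loop
vertex -3.0 1.216 -2.285
vertex -2.523 0.604 -3.425
vertex -3.148 0.656 -2.344
endloop
endfacet
facet normal -0.500 0.041 0.865
outer loop
vertex -3.0 1.216 -2.285
vertex -3.148 0.656 -2.344
vertex -2.492 0.746 -1.969
endloop
endfacet
facet normal 0.500 -0.041 -0.865
outer loop
vertex -2.523 0.604 -3.425
vertex -1.868 0.694 -3.051
vertex -2.287 0.098 -3.265
endloop
endfacet
facet normal -0.765 -0.489 -0.419
outer loop
vertex -2.523 0.604 -3.425
vertex -2.287 0.098 -3.265
vertex -3.148 0.656 -2.344
endloop
endfacet
facet normal -0.765 -0.489 -0.419
outer loop
vertex -3.148 0.656 -2.344
vertex -2.287 0.098 -3.265
vertex -2.912 0.149 -2.183
endloop
endfacet
facet normal -0.500 0.042 0.865
outer loop
vertex -3.148 0.656 -2.344
vertex -2.912 0.149 -2.183
vertex -2.492 0.746 -1.969
endloop
endfacet
facet normal 0.501 -0.041 -0.865
outer loop
vertex -2.287 0.098 -3.265
vertex -1.868 0.694 -3.051
vertex -1.806 -0.06 -2.979
endloop
endfacet
facet normal -0.255 -0.961 -0.102
outer loop
vertex -2.287 0.098 -3.265
vertex -1.806 -0.06 -2.979
vertex -2.912 0.149 -2.183
endloop
endfacet
facet normal -0.254 -0.962 -0.100
outer loop
vertex -2.912 0.149 -2.183
vertex -1.806 -0.06 -2.979
vertex -2.43 -0.008 -1.897
endloop
endfacet
facet normal -0.500 0.042 0.865
outer loop
vertex -2.912 0.149 -2.183
vertex -2.43 -0.008 -1.897
vertex -2.492 0.746 -1.969
endloop
endfacet
facet normal 0.500 -0.042 -0.865
outer loop
vertex -1.806 -0.06 -2.979
vertex -1.868 0.694 -3.051
vertex -1.36 0.224 -2.735
endloop
endfacet
facet normal 0.405 -0.872 0.275
outer loop
vertex -1.806 -0.06 -2.979
vertex -1.36 0.224 -2.735
vertex -2.43 -0.008 -1.897
endloop
endfacet
facet normal 0.405 -0.871 0.276
outer loop
vertex -2.43 -0.008 -1.897
vertex -1.36 0.224 -2.735
vertex -1.985 0.276 -1.654
endloop
endfacet
facet normal -0.499 0.042 0.866
outer loop
vertex -2.43 -0.008 -1.897
vertex -1.985 0.276 -1.654
vertex -2.492 0.746 -1.969
endloop
endfacet
facet normal 0.500 -0.041 -0.865
outer loop
vertex -1.36 0.224 -2.735
vertex -1.868 0.694 -3.051
vertex -1.212 0.784 -2.676
endloop
endfacet
facet normal 0.828 -0.271 0.492
outer loop
vertex -1.36 0.224 -2.735
vertex -1.212 0.784 -2.676
vertex -1.985 0.276 -1.654
endloop
endfacet
facet normal 0.828 -0.271 0.492
outer loop
vertex -1.985 0.276 -1.654
vertex -1.212 0.784 -2.676
vertex -1.837 0.836 -1.595
endloop
endfacet
facet normal -0.500 0.041 0.865
outer loop
vertex -1.985 0.276 -1.654
vertex -1.837 0.836 -1.595
vertex -2.492 0.746 -1.969
endloop
endfacet
facet normal -0.489 -0.532 -0.691
outer loop
vertex -2.166 -3.223 2.81
vertex -2.983 -3.282 3.434
vertex -2.897 -2.499 2.77
endloop
endfacet
facet normal 0.694 0.689 -0.212
outer loop
vertex -2.166 -3.223 2.81
vertex -2.897 -2.499 2.77
vertex -2.337 -2.578 4.346
endloop
endfacet
facet normal -0.489 -0.532 -0.691
outer loop
vertex -2.897 -2.499 2.77
vertex -2.983 -3.282 3.434
vertex -3.715 -2.558 3.394
endloop
endfacet
facet normal -0.027 0.998 0.059
outer loop
vertex -2.897 -2.499 2.77
vertex -3.715 -2.558 3.394
vertex -2.337 -2.578 4.346
endloop
endfacet
facet normal -0.489 -0.533 -0.690
outer loop
vertex -3.715 -2.558 3.394
vertex -2.983 -3.282 3.434
vertex -3.8 -3.34 4.058
endloop
endfacet
facet normal -0.446 0.607 0.658
outer loop
vertex -3.715 -2.558 3.394
vertex -3.8 -3.34 4.058
vertex -2.337 -2.578 4.346
endloop
endfacet
facet normal -0.489 -0.533 -0.690
outer loop
vertex -3.8 -3.34 4.058
vertex -2.983 -3.282 3.434
vertex -3.068 -4.064 4.098
endloop
endfacet
facet normal -0.146 -0.093 0.985
outer loop
vertex -3.8 -3.34 4.058
vertex -3.068 -4.064 4.098
vertex -2.337 -2.578 4.346
endloop
endfacet
facet normal -0.489 -0.533 -0.690
outer loop
vertex -3.068 -4.064 4.098
vertex -2.983 -3.282 3.434
vertex -2.251 -4.005 3.474
endloop
endfacet
facet normal 0.574 -0.401 0.714
outer loop
vertex -3.068 -4.064 4.098
vertex -2.251 -4.005 3.474
vertex -2.337 -2.578 4.346
endloop
endfacet
facet normal -0.489 -0.533 -0.690
outer loop
vertex -2.251 -4.005 3.474
vertex -2.983 -3.282 3.434
vertex -2.166 -3.223 2.81
endloop
endfacet
facet normal 0.993 -0.010 0.115
outer loop
vertex -2.251 -4.005 3.474
vertex -2.166 -3.223 2.81
vertex -2.337 -2.578 4.346
endloop
endfacet

endsolid


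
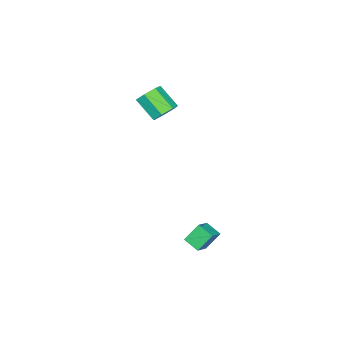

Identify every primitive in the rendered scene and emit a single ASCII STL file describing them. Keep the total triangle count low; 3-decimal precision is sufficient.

solid 
facet normal 0.173 0.760 -0.627
outer loop
vertex 1.576 -1.674 2.468
vertex 0.834 -1.402 2.593
vertex 1.504 -1.225 2.992
endloop
endfacet
facet normal 0.979 -0.065 0.191
outer loop
vertex 1.576 -1.674 2.468
vertex 1.504 -1.225 2.992
vertex 1.308 -2.851 3.441
endloop
endfacet
facet normal 0.979 -0.065 0.191
outer loop
vertex 1.308 -2.851 3.441
vertex 1.504 -1.225 2.992
vertex 1.236 -2.401 3.965
endloop
endfacet
facet normal -0.173 -0.759 0.628
outer loop
vertex 1.308 -2.851 3.441
vertex 1.236 -2.401 3.965
vertex 0.566 -2.578 3.567
endloop
endfacet
facet normal 0.173 0.759 -0.628
outer loop
vertex 1.504 -1.225 2.992
vertex 0.834 -1.402 2.593
vertex 0.928 -0.908 3.216
endloop
endfacet
facet normal 0.531 0.465 0.708
outer loop
vertex 1.504 -1.225 2.992
vertex 0.928 -0.908 3.216
vertex 1.236 -2.401 3.965
endloop
endfacet
facet normal 0.531 0.465 0.709
outer loop
vertex 1.236 -2.401 3.965
vertex 0.928 -0.908 3.216
vertex 0.66 -2.085 4.189
endloop
endfacet
facet normal -0.172 -0.759 0.628
outer loop
vertex 1.236 -2.401 3.965
vertex 0.66 -2.085 4.189
vertex 0.566 -2.578 3.567
endloop
endfacet
facet normal 0.172 0.759 -0.628
outer loop
vertex 0.928 -0.908 3.216
vertex 0.834 -1.402 2.593
vertex 0.281 -0.964 2.971
endloop
endfacet
facet normal -0.319 0.646 0.694
outer loop
vertex 0.928 -0.908 3.216
vertex 0.281 -0.964 2.971
vertex 0.66 -2.085 4.189
endloop
endfacet
facet normal -0.318 0.646 0.694
outer loop
vertex 0.66 -2.085 4.189
vertex 0.281 -0.964 2.971
vertex 0.013 -2.14 3.944
endloop
endfacet
facet normal -0.173 -0.759 0.628
outer loop
vertex 0.66 -2.085 4.189
vertex 0.013 -2.14 3.944
vertex 0.566 -2.578 3.567
endloop
endfacet
facet normal 0.173 0.760 -0.627
outer loop
vertex 0.281 -0.964 2.971
vertex 0.834 -1.402 2.593
vertex 0.05 -1.349 2.441
endloop
endfacet
facet normal -0.927 0.341 0.157
outer loop
vertex 0.281 -0.964 2.971
vertex 0.05 -1.349 2.441
vertex 0.013 -2.14 3.944
endloop
endfacet
facet normal -0.927 0.341 0.157
outer loop
vertex 0.013 -2.14 3.944
vertex 0.05 -1.349 2.441
vertex -0.218 -2.525 3.415
endloop
endfacet
facet normal -0.173 -0.759 0.628
outer loop
vertex 0.013 -2.14 3.944
vertex -0.218 -2.525 3.415
vertex 0.566 -2.578 3.567
endloop
endfacet
facet normal 0.173 0.759 -0.628
outer loop
vertex 0.05 -1.349 2.441
vertex 0.834 -1.402 2.593
vertex 0.41 -1.774 2.027
endloop
endfacet
facet normal -0.837 -0.223 -0.499
outer loop
vertex 0.05 -1.349 2.441
vertex 0.41 -1.774 2.027
vertex -0.218 -2.525 3.415
endloop
endfacet
facet normal -0.838 -0.222 -0.499
outer loop
vertex -0.218 -2.525 3.415
vertex 0.41 -1.774 2.027
vertex 0.142 -2.95 3.0
endloop
endfacet
facet normal -0.173 -0.759 0.627
outer loop
vertex -0.218 -2.525 3.415
vertex 0.142 -2.95 3.0
vertex 0.566 -2.578 3.567
endloop
endfacet
facet normal 0.173 0.758 -0.628
outer loop
vertex 0.41 -1.774 2.027
vertex 0.834 -1.402 2.593
vertex 1.088 -1.919 2.039
endloop
endfacet
facet normal -0.118 -0.617 -0.778
outer loop
vertex 0.41 -1.774 2.027
vertex 1.088 -1.919 2.039
vertex 0.142 -2.95 3.0
endloop
endfacet
facet normal -0.118 -0.617 -0.778
outer loop
vertex 0.142 -2.95 3.0
vertex 1.088 -1.919 2.039
vertex 0.821 -3.095 3.012
endloop
endfacet
facet normal -0.173 -0.759 0.628
outer loop
vertex 0.142 -2.95 3.0
vertex 0.821 -3.095 3.012
vertex 0.566 -2.578 3.567
endloop
endfacet
facet normal 0.172 0.758 -0.629
outer loop
vertex 1.088 -1.919 2.039
vertex 0.834 -1.402 2.593
vertex 1.576 -1.674 2.468
endloop
endfacet
facet normal 0.690 -0.548 -0.473
outer loop
vertex 1.088 -1.919 2.039
vertex 1.576 -1.674 2.468
vertex 0.821 -3.095 3.012
endloop
endfacet
facet normal 0.691 -0.548 -0.472
outer loop
vertex 0.821 -3.095 3.012
vertex 1.576 -1.674 2.468
vertex 1.308 -2.851 3.441
endloop
endfacet
facet normal -0.173 -0.759 0.628
outer loop
vertex 0.821 -3.095 3.012
vertex 1.308 -2.851 3.441
vertex 0.566 -2.578 3.567
endloop
endfacet
facet normal -0.476 0.419 0.773
outer loop
vertex 3.138 2.302 -3.068
vertex 4.072 2.33 -2.508
vertex 3.327 3.182 -3.429
endloop
endfacet
facet normal -0.857 -0.027 -0.514
outer loop
vertex 3.908 2.67 -4.372
vertex 3.138 2.302 -3.068
vertex 3.327 3.182 -3.429
endloop
endfacet
facet normal -0.476 0.420 0.773
outer loop
vertex 3.327 3.182 -3.429
vertex 4.072 2.33 -2.508
vertex 4.262 3.21 -2.869
endloop
endfacet
facet normal 0.196 0.907 -0.372
outer loop
vertex 4.262 3.21 -2.869
vertex 3.908 2.67 -4.372
vertex 3.327 3.182 -3.429
endloop
endfacet
facet normal -0.196 -0.907 0.372
outer loop
vertex 3.138 2.302 -3.068
vertex 4.653 1.818 -3.451
vertex 4.072 2.33 -2.508
endloop
endfacet
facet normal -0.858 -0.026 -0.514
outer loop
vertex 3.718 1.79 -4.011
vertex 3.138 2.302 -3.068
vertex 3.908 2.67 -4.372
endloop
endfacet
facet normal -0.196 -0.907 0.372
outer loop
vertex 3.718 1.79 -4.011
vertex 4.653 1.818 -3.451
vertex 3.138 2.302 -3.068
endloop
endfacet
facet normal 0.857 0.026 0.514
outer loop
vertex 4.072 2.33 -2.508
vertex 4.653 1.818 -3.451
vertex 4.262 3.21 -2.869
endloop
endfacet
facet normal 0.196 0.907 -0.372
outer loop
vertex 4.842 2.698 -3.812
vertex 3.908 2.67 -4.372
vertex 4.262 3.21 -2.869
endloop
endfacet
facet normal 0.858 0.026 0.513
outer loop
vertex 4.262 3.21 -2.869
vertex 4.653 1.818 -3.451
vertex 4.842 2.698 -3.812
endloop
endfacet
facet normal 0.476 -0.420 -0.773
outer loop
vertex 4.842 2.698 -3.812
vertex 3.718 1.79 -4.011
vertex 3.908 2.67 -4.372
endloop
endfacet
facet normal 0.476 -0.419 -0.773
outer loop
vertex 4.653 1.818 -3.451
vertex 3.718 1.79 -4.011
vertex 4.842 2.698 -3.812
endloop
endfacet

endsolid
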